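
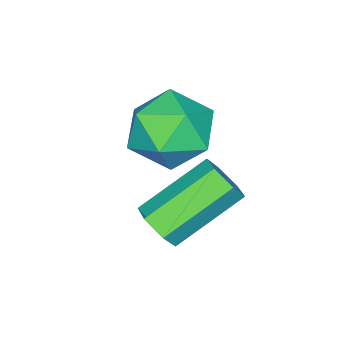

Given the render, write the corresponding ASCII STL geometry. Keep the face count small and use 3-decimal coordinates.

solid 
facet normal 0.745 -0.396 -0.536
outer loop
vertex 4.423 -2.258 2.102
vertex 4.087 -2.659 1.931
vertex 4.128 -2.192 1.643
endloop
endfacet
facet normal 0.395 0.910 -0.123
outer loop
vertex 4.423 -2.258 2.102
vertex 4.128 -2.192 1.643
vertex 3.149 -1.581 3.02
endloop
endfacet
facet normal 0.395 0.910 -0.123
outer loop
vertex 3.149 -1.581 3.02
vertex 4.128 -2.192 1.643
vertex 2.853 -1.515 2.56
endloop
endfacet
facet normal -0.745 0.397 0.536
outer loop
vertex 3.149 -1.581 3.02
vertex 2.853 -1.515 2.56
vertex 2.813 -1.981 2.849
endloop
endfacet
facet normal 0.745 -0.396 -0.537
outer loop
vertex 4.128 -2.192 1.643
vertex 4.087 -2.659 1.931
vertex 3.792 -2.592 1.472
endloop
endfacet
facet normal -0.267 0.560 -0.784
outer loop
vertex 4.128 -2.192 1.643
vertex 3.792 -2.592 1.472
vertex 2.853 -1.515 2.56
endloop
endfacet
facet normal -0.268 0.559 -0.785
outer loop
vertex 2.853 -1.515 2.56
vertex 3.792 -2.592 1.472
vertex 2.517 -1.915 2.39
endloop
endfacet
facet normal -0.744 0.397 0.537
outer loop
vertex 2.853 -1.515 2.56
vertex 2.517 -1.915 2.39
vertex 2.813 -1.981 2.849
endloop
endfacet
facet normal 0.745 -0.396 -0.537
outer loop
vertex 3.792 -2.592 1.472
vertex 4.087 -2.659 1.931
vertex 3.751 -3.059 1.76
endloop
endfacet
facet normal -0.663 -0.350 -0.662
outer loop
vertex 3.792 -2.592 1.472
vertex 3.751 -3.059 1.76
vertex 2.517 -1.915 2.39
endloop
endfacet
facet normal -0.663 -0.351 -0.661
outer loop
vertex 2.517 -1.915 2.39
vertex 3.751 -3.059 1.76
vertex 2.477 -2.382 2.678
endloop
endfacet
facet normal -0.745 0.395 0.537
outer loop
vertex 2.517 -1.915 2.39
vertex 2.477 -2.382 2.678
vertex 2.813 -1.981 2.849
endloop
endfacet
facet normal 0.745 -0.397 -0.536
outer loop
vertex 3.751 -3.059 1.76
vertex 4.087 -2.659 1.931
vertex 4.047 -3.125 2.22
endloop
endfacet
facet normal -0.395 -0.910 0.123
outer loop
vertex 3.751 -3.059 1.76
vertex 4.047 -3.125 2.22
vertex 2.477 -2.382 2.678
endloop
endfacet
facet normal -0.395 -0.910 0.123
outer loop
vertex 2.477 -2.382 2.678
vertex 4.047 -3.125 2.22
vertex 2.772 -2.448 3.137
endloop
endfacet
facet normal -0.745 0.396 0.536
outer loop
vertex 2.477 -2.382 2.678
vertex 2.772 -2.448 3.137
vertex 2.813 -1.981 2.849
endloop
endfacet
facet normal 0.744 -0.397 -0.537
outer loop
vertex 4.047 -3.125 2.22
vertex 4.087 -2.659 1.931
vertex 4.383 -2.725 2.39
endloop
endfacet
facet normal 0.268 -0.559 0.785
outer loop
vertex 4.047 -3.125 2.22
vertex 4.383 -2.725 2.39
vertex 2.772 -2.448 3.137
endloop
endfacet
facet normal 0.267 -0.560 0.784
outer loop
vertex 2.772 -2.448 3.137
vertex 4.383 -2.725 2.39
vertex 3.108 -2.048 3.308
endloop
endfacet
facet normal -0.745 0.396 0.537
outer loop
vertex 2.772 -2.448 3.137
vertex 3.108 -2.048 3.308
vertex 2.813 -1.981 2.849
endloop
endfacet
facet normal 0.745 -0.395 -0.537
outer loop
vertex 4.383 -2.725 2.39
vertex 4.087 -2.659 1.931
vertex 4.423 -2.258 2.102
endloop
endfacet
facet normal 0.663 0.351 0.661
outer loop
vertex 4.383 -2.725 2.39
vertex 4.423 -2.258 2.102
vertex 3.108 -2.048 3.308
endloop
endfacet
facet normal 0.663 0.350 0.662
outer loop
vertex 3.108 -2.048 3.308
vertex 4.423 -2.258 2.102
vertex 3.149 -1.581 3.02
endloop
endfacet
facet normal -0.745 0.396 0.537
outer loop
vertex 3.108 -2.048 3.308
vertex 3.149 -1.581 3.02
vertex 2.813 -1.981 2.849
endloop
endfacet
facet normal -0.949 0.247 -0.195
outer loop
vertex 1.556 -3.365 2.199
vertex 1.243 -4.149 2.732
vertex 1.381 -3.266 3.178
endloop
endfacet
facet normal -0.533 0.827 -0.179
outer loop
vertex 1.556 -3.365 2.199
vertex 1.381 -3.266 3.178
vertex 2.185 -2.836 2.768
endloop
endfacet
facet normal -0.020 0.743 -0.669
outer loop
vertex 1.556 -3.365 2.199
vertex 2.185 -2.836 2.768
vertex 2.543 -3.454 2.07
endloop
endfacet
facet normal -0.119 0.113 -0.986
outer loop
vertex 1.556 -3.365 2.199
vertex 2.543 -3.454 2.07
vertex 1.96 -4.265 2.047
endloop
endfacet
facet normal -0.694 -0.194 -0.693
outer loop
vertex 1.556 -3.365 2.199
vertex 1.96 -4.265 2.047
vertex 1.243 -4.149 2.732
endloop
endfacet
facet normal -0.222 0.858 0.464
outer loop
vertex 2.185 -2.836 2.768
vertex 1.381 -3.266 3.178
vertex 2.26 -3.295 3.653
endloop
endfacet
facet normal -0.896 -0.081 0.437
outer loop
vertex 1.381 -3.266 3.178
vertex 1.243 -4.149 2.732
vertex 1.677 -4.106 3.63
endloop
endfacet
facet normal -0.483 -0.794 -0.371
outer loop
vertex 1.243 -4.149 2.732
vertex 1.96 -4.265 2.047
vertex 2.035 -4.724 2.932
endloop
endfacet
facet normal 0.446 -0.297 -0.844
outer loop
vertex 1.96 -4.265 2.047
vertex 2.543 -3.454 2.07
vertex 2.839 -4.294 2.522
endloop
endfacet
facet normal 0.608 0.723 -0.328
outer loop
vertex 2.543 -3.454 2.07
vertex 2.185 -2.836 2.768
vertex 2.977 -3.411 2.968
endloop
endfacet
facet normal 0.119 -0.113 0.986
outer loop
vertex 2.664 -4.195 3.501
vertex 2.26 -3.295 3.653
vertex 1.677 -4.106 3.63
endloop
endfacet
facet normal 0.020 -0.743 0.669
outer loop
vertex 2.664 -4.195 3.501
vertex 1.677 -4.106 3.63
vertex 2.035 -4.724 2.932
endloop
endfacet
facet normal 0.533 -0.827 0.179
outer loop
vertex 2.664 -4.195 3.501
vertex 2.035 -4.724 2.932
vertex 2.839 -4.294 2.522
endloop
endfacet
facet normal 0.949 -0.247 0.195
outer loop
vertex 2.664 -4.195 3.501
vertex 2.839 -4.294 2.522
vertex 2.977 -3.411 2.968
endloop
endfacet
facet normal 0.694 0.194 0.693
outer loop
vertex 2.664 -4.195 3.501
vertex 2.977 -3.411 2.968
vertex 2.26 -3.295 3.653
endloop
endfacet
facet normal -0.446 0.297 0.844
outer loop
vertex 1.677 -4.106 3.63
vertex 2.26 -3.295 3.653
vertex 1.381 -3.266 3.178
endloop
endfacet
facet normal -0.608 -0.723 0.328
outer loop
vertex 2.035 -4.724 2.932
vertex 1.677 -4.106 3.63
vertex 1.243 -4.149 2.732
endloop
endfacet
facet normal 0.222 -0.858 -0.464
outer loop
vertex 2.839 -4.294 2.522
vertex 2.035 -4.724 2.932
vertex 1.96 -4.265 2.047
endloop
endfacet
facet normal 0.896 0.081 -0.437
outer loop
vertex 2.977 -3.411 2.968
vertex 2.839 -4.294 2.522
vertex 2.543 -3.454 2.07
endloop
endfacet
facet normal 0.483 0.794 0.371
outer loop
vertex 2.26 -3.295 3.653
vertex 2.977 -3.411 2.968
vertex 2.185 -2.836 2.768
endloop
endfacet

endsolid


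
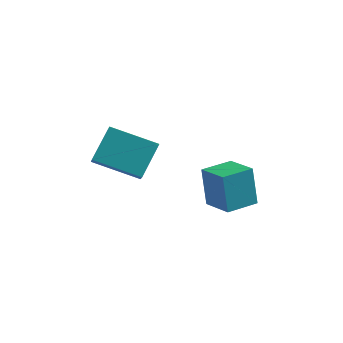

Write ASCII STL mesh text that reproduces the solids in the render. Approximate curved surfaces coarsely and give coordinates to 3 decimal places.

solid 
facet normal -0.944 -0.030 0.329
outer loop
vertex -0.707 2.567 -2.269
vertex -0.405 3.659 -1.301
vertex -0.952 3.205 -2.914
endloop
endfacet
facet normal -0.202 -0.734 -0.649
outer loop
vertex 0.785 3.261 -3.519
vertex -0.707 2.567 -2.269
vertex -0.952 3.205 -2.914
endloop
endfacet
facet normal -0.944 -0.030 0.329
outer loop
vertex -0.952 3.205 -2.914
vertex -0.405 3.659 -1.301
vertex -0.65 4.298 -1.946
endloop
endfacet
facet normal -0.261 0.679 -0.686
outer loop
vertex -0.65 4.298 -1.946
vertex 0.785 3.261 -3.519
vertex -0.952 3.205 -2.914
endloop
endfacet
facet normal 0.261 -0.680 0.686
outer loop
vertex -0.707 2.567 -2.269
vertex 1.332 3.715 -1.906
vertex -0.405 3.659 -1.301
endloop
endfacet
facet normal -0.203 -0.733 -0.649
outer loop
vertex 1.03 2.622 -2.874
vertex -0.707 2.567 -2.269
vertex 0.785 3.261 -3.519
endloop
endfacet
facet normal 0.260 -0.679 0.686
outer loop
vertex 1.03 2.622 -2.874
vertex 1.332 3.715 -1.906
vertex -0.707 2.567 -2.269
endloop
endfacet
facet normal 0.203 0.733 0.649
outer loop
vertex -0.405 3.659 -1.301
vertex 1.332 3.715 -1.906
vertex -0.65 4.298 -1.946
endloop
endfacet
facet normal -0.260 0.680 -0.686
outer loop
vertex 1.087 4.353 -2.551
vertex 0.785 3.261 -3.519
vertex -0.65 4.298 -1.946
endloop
endfacet
facet normal 0.203 0.734 0.649
outer loop
vertex -0.65 4.298 -1.946
vertex 1.332 3.715 -1.906
vertex 1.087 4.353 -2.551
endloop
endfacet
facet normal 0.944 0.030 -0.329
outer loop
vertex 1.087 4.353 -2.551
vertex 1.03 2.622 -2.874
vertex 0.785 3.261 -3.519
endloop
endfacet
facet normal 0.944 0.030 -0.329
outer loop
vertex 1.332 3.715 -1.906
vertex 1.03 2.622 -2.874
vertex 1.087 4.353 -2.551
endloop
endfacet
facet normal -0.732 0.610 -0.305
outer loop
vertex 2.733 4.03 -3.209
vertex 3.546 4.961 -3.299
vertex 3.017 3.64 -4.672
endloop
endfacet
facet normal -0.656 -0.751 0.073
outer loop
vertex 3.954 2.859 -4.281
vertex 2.733 4.03 -3.209
vertex 3.017 3.64 -4.672
endloop
endfacet
facet normal -0.731 0.610 -0.305
outer loop
vertex 3.017 3.64 -4.672
vertex 3.546 4.961 -3.299
vertex 3.831 4.571 -4.761
endloop
endfacet
facet normal 0.185 -0.253 -0.950
outer loop
vertex 3.831 4.571 -4.761
vertex 3.954 2.859 -4.281
vertex 3.017 3.64 -4.672
endloop
endfacet
facet normal -0.185 0.253 0.950
outer loop
vertex 2.733 4.03 -3.209
vertex 4.483 4.18 -2.908
vertex 3.546 4.961 -3.299
endloop
endfacet
facet normal -0.657 -0.751 0.072
outer loop
vertex 3.669 3.249 -2.819
vertex 2.733 4.03 -3.209
vertex 3.954 2.859 -4.281
endloop
endfacet
facet normal -0.185 0.253 0.950
outer loop
vertex 3.669 3.249 -2.819
vertex 4.483 4.18 -2.908
vertex 2.733 4.03 -3.209
endloop
endfacet
facet normal 0.656 0.751 -0.072
outer loop
vertex 3.546 4.961 -3.299
vertex 4.483 4.18 -2.908
vertex 3.831 4.571 -4.761
endloop
endfacet
facet normal 0.185 -0.253 -0.950
outer loop
vertex 4.767 3.79 -4.371
vertex 3.954 2.859 -4.281
vertex 3.831 4.571 -4.761
endloop
endfacet
facet normal 0.657 0.751 -0.073
outer loop
vertex 3.831 4.571 -4.761
vertex 4.483 4.18 -2.908
vertex 4.767 3.79 -4.371
endloop
endfacet
facet normal 0.732 -0.609 0.305
outer loop
vertex 4.767 3.79 -4.371
vertex 3.669 3.249 -2.819
vertex 3.954 2.859 -4.281
endloop
endfacet
facet normal 0.731 -0.610 0.305
outer loop
vertex 4.483 4.18 -2.908
vertex 3.669 3.249 -2.819
vertex 4.767 3.79 -4.371
endloop
endfacet

endsolid


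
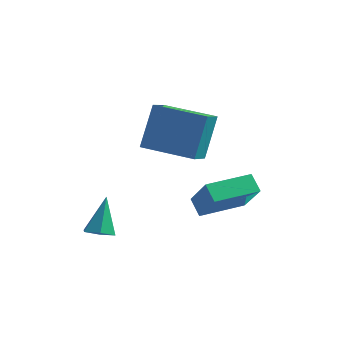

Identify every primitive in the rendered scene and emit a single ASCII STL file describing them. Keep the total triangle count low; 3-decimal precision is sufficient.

solid 
facet normal 0.068 -0.479 -0.875
outer loop
vertex -0.843 -3.474 -1.326
vertex -1.212 -3.987 -1.074
vertex -1.52 -3.466 -1.383
endloop
endfacet
facet normal 0.025 0.986 -0.164
outer loop
vertex -0.843 -3.474 -1.326
vertex -1.52 -3.466 -1.383
vertex -1.328 -3.173 0.414
endloop
endfacet
facet normal 0.069 -0.478 -0.875
outer loop
vertex -1.52 -3.466 -1.383
vertex -1.212 -3.987 -1.074
vertex -1.889 -3.979 -1.132
endloop
endfacet
facet normal -0.814 0.581 -0.008
outer loop
vertex -1.52 -3.466 -1.383
vertex -1.889 -3.979 -1.132
vertex -1.328 -3.173 0.414
endloop
endfacet
facet normal 0.069 -0.480 -0.875
outer loop
vertex -1.889 -3.979 -1.132
vertex -1.212 -3.987 -1.074
vertex -1.581 -4.5 -0.822
endloop
endfacet
facet normal -0.862 -0.247 0.442
outer loop
vertex -1.889 -3.979 -1.132
vertex -1.581 -4.5 -0.822
vertex -1.328 -3.173 0.414
endloop
endfacet
facet normal 0.068 -0.479 -0.875
outer loop
vertex -1.581 -4.5 -0.822
vertex -1.212 -3.987 -1.074
vertex -0.903 -4.508 -0.765
endloop
endfacet
facet normal -0.070 -0.673 0.737
outer loop
vertex -1.581 -4.5 -0.822
vertex -0.903 -4.508 -0.765
vertex -1.328 -3.173 0.414
endloop
endfacet
facet normal 0.069 -0.478 -0.876
outer loop
vertex -0.903 -4.508 -0.765
vertex -1.212 -3.987 -1.074
vertex -0.534 -3.995 -1.016
endloop
endfacet
facet normal 0.768 -0.268 0.581
outer loop
vertex -0.903 -4.508 -0.765
vertex -0.534 -3.995 -1.016
vertex -1.328 -3.173 0.414
endloop
endfacet
facet normal 0.069 -0.479 -0.875
outer loop
vertex -0.534 -3.995 -1.016
vertex -1.212 -3.987 -1.074
vertex -0.843 -3.474 -1.326
endloop
endfacet
facet normal 0.817 0.562 0.130
outer loop
vertex -0.534 -3.995 -1.016
vertex -0.843 -3.474 -1.326
vertex -1.328 -3.173 0.414
endloop
endfacet
facet normal -0.996 -0.054 0.065
outer loop
vertex -0.129 -1.629 4.926
vertex -0.229 -0.505 4.322
vertex -0.193 -2.593 3.14
endloop
endfacet
facet normal 0.078 -0.878 0.471
outer loop
vertex 1.989 -2.475 2.998
vertex -0.129 -1.629 4.926
vertex -0.193 -2.593 3.14
endloop
endfacet
facet normal -0.996 -0.054 0.065
outer loop
vertex -0.193 -2.593 3.14
vertex -0.229 -0.505 4.322
vertex -0.293 -1.469 2.537
endloop
endfacet
facet normal -0.032 -0.475 -0.880
outer loop
vertex -0.293 -1.469 2.537
vertex 1.989 -2.475 2.998
vertex -0.193 -2.593 3.14
endloop
endfacet
facet normal 0.032 0.475 0.879
outer loop
vertex -0.129 -1.629 4.926
vertex 1.953 -0.387 4.18
vertex -0.229 -0.505 4.322
endloop
endfacet
facet normal 0.078 -0.878 0.472
outer loop
vertex 2.053 -1.511 4.783
vertex -0.129 -1.629 4.926
vertex 1.989 -2.475 2.998
endloop
endfacet
facet normal 0.032 0.475 0.880
outer loop
vertex 2.053 -1.511 4.783
vertex 1.953 -0.387 4.18
vertex -0.129 -1.629 4.926
endloop
endfacet
facet normal -0.078 0.878 -0.472
outer loop
vertex -0.229 -0.505 4.322
vertex 1.953 -0.387 4.18
vertex -0.293 -1.469 2.537
endloop
endfacet
facet normal -0.032 -0.475 -0.879
outer loop
vertex 1.889 -1.351 2.394
vertex 1.989 -2.475 2.998
vertex -0.293 -1.469 2.537
endloop
endfacet
facet normal -0.078 0.878 -0.471
outer loop
vertex -0.293 -1.469 2.537
vertex 1.953 -0.387 4.18
vertex 1.889 -1.351 2.394
endloop
endfacet
facet normal 0.996 0.054 -0.065
outer loop
vertex 1.889 -1.351 2.394
vertex 2.053 -1.511 4.783
vertex 1.989 -2.475 2.998
endloop
endfacet
facet normal 0.996 0.054 -0.065
outer loop
vertex 1.953 -0.387 4.18
vertex 2.053 -1.511 4.783
vertex 1.889 -1.351 2.394
endloop
endfacet
facet normal -0.592 -0.806 0.000
outer loop
vertex 1.772 -1.008 0.718
vertex 0.816 -0.307 -0.779
vertex 2.341 -1.426 0.159
endloop
endfacet
facet normal 0.501 -0.367 0.784
outer loop
vertex 3.524 0.187 0.159
vertex 1.772 -1.008 0.718
vertex 2.341 -1.426 0.159
endloop
endfacet
facet normal -0.591 -0.806 -0.000
outer loop
vertex 2.341 -1.426 0.159
vertex 0.816 -0.307 -0.779
vertex 1.385 -0.724 -1.338
endloop
endfacet
facet normal 0.632 -0.464 -0.621
outer loop
vertex 1.385 -0.724 -1.338
vertex 3.524 0.187 0.159
vertex 2.341 -1.426 0.159
endloop
endfacet
facet normal -0.632 0.464 0.621
outer loop
vertex 1.772 -1.008 0.718
vertex 1.999 1.306 -0.779
vertex 0.816 -0.307 -0.779
endloop
endfacet
facet normal 0.501 -0.367 0.784
outer loop
vertex 2.955 0.604 0.718
vertex 1.772 -1.008 0.718
vertex 3.524 0.187 0.159
endloop
endfacet
facet normal -0.632 0.464 0.621
outer loop
vertex 2.955 0.604 0.718
vertex 1.999 1.306 -0.779
vertex 1.772 -1.008 0.718
endloop
endfacet
facet normal -0.501 0.367 -0.784
outer loop
vertex 0.816 -0.307 -0.779
vertex 1.999 1.306 -0.779
vertex 1.385 -0.724 -1.338
endloop
endfacet
facet normal 0.632 -0.464 -0.621
outer loop
vertex 2.568 0.888 -1.338
vertex 3.524 0.187 0.159
vertex 1.385 -0.724 -1.338
endloop
endfacet
facet normal -0.500 0.367 -0.784
outer loop
vertex 1.385 -0.724 -1.338
vertex 1.999 1.306 -0.779
vertex 2.568 0.888 -1.338
endloop
endfacet
facet normal 0.591 0.807 0.000
outer loop
vertex 2.568 0.888 -1.338
vertex 2.955 0.604 0.718
vertex 3.524 0.187 0.159
endloop
endfacet
facet normal 0.592 0.806 -0.000
outer loop
vertex 1.999 1.306 -0.779
vertex 2.955 0.604 0.718
vertex 2.568 0.888 -1.338
endloop
endfacet

endsolid


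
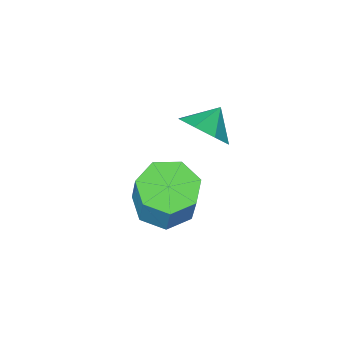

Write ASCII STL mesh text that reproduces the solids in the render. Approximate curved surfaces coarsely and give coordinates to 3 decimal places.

solid 
facet normal -0.166 -0.368 -0.915
outer loop
vertex 0.5 -0.246 -4.229
vertex -0.523 -0.337 -4.007
vertex -0.014 0.48 -4.428
endloop
endfacet
facet normal 0.809 0.480 -0.340
outer loop
vertex 0.5 -0.246 -4.229
vertex -0.014 0.48 -4.428
vertex 0.785 0.388 -2.655
endloop
endfacet
facet normal 0.809 0.480 -0.340
outer loop
vertex 0.785 0.388 -2.655
vertex -0.014 0.48 -4.428
vertex 0.271 1.114 -2.854
endloop
endfacet
facet normal 0.166 0.368 0.915
outer loop
vertex 0.785 0.388 -2.655
vertex 0.271 1.114 -2.854
vertex -0.237 0.297 -2.433
endloop
endfacet
facet normal -0.166 -0.368 -0.915
outer loop
vertex -0.014 0.48 -4.428
vertex -0.523 -0.337 -4.007
vertex -0.911 0.59 -4.31
endloop
endfacet
facet normal 0.063 0.922 -0.383
outer loop
vertex -0.014 0.48 -4.428
vertex -0.911 0.59 -4.31
vertex 0.271 1.114 -2.854
endloop
endfacet
facet normal 0.063 0.922 -0.383
outer loop
vertex 0.271 1.114 -2.854
vertex -0.911 0.59 -4.31
vertex -0.626 1.224 -2.736
endloop
endfacet
facet normal 0.166 0.368 0.915
outer loop
vertex 0.271 1.114 -2.854
vertex -0.626 1.224 -2.736
vertex -0.237 0.297 -2.433
endloop
endfacet
facet normal -0.166 -0.368 -0.915
outer loop
vertex -0.911 0.59 -4.31
vertex -0.523 -0.337 -4.007
vertex -1.515 0.003 -3.964
endloop
endfacet
facet normal -0.730 0.670 -0.138
outer loop
vertex -0.911 0.59 -4.31
vertex -1.515 0.003 -3.964
vertex -0.626 1.224 -2.736
endloop
endfacet
facet normal -0.730 0.669 -0.137
outer loop
vertex -0.626 1.224 -2.736
vertex -1.515 0.003 -3.964
vertex -1.23 0.636 -2.39
endloop
endfacet
facet normal 0.165 0.368 0.915
outer loop
vertex -0.626 1.224 -2.736
vertex -1.23 0.636 -2.39
vertex -0.237 0.297 -2.433
endloop
endfacet
facet normal -0.166 -0.368 -0.915
outer loop
vertex -1.515 0.003 -3.964
vertex -0.523 -0.337 -4.007
vertex -1.372 -0.841 -3.65
endloop
endfacet
facet normal -0.974 -0.086 0.211
outer loop
vertex -1.515 0.003 -3.964
vertex -1.372 -0.841 -3.65
vertex -1.23 0.636 -2.39
endloop
endfacet
facet normal -0.974 -0.087 0.211
outer loop
vertex -1.23 0.636 -2.39
vertex -1.372 -0.841 -3.65
vertex -1.087 -0.207 -2.076
endloop
endfacet
facet normal 0.166 0.369 0.915
outer loop
vertex -1.23 0.636 -2.39
vertex -1.087 -0.207 -2.076
vertex -0.237 0.297 -2.433
endloop
endfacet
facet normal -0.166 -0.369 -0.915
outer loop
vertex -1.372 -0.841 -3.65
vertex -0.523 -0.337 -4.007
vertex -0.589 -1.305 -3.605
endloop
endfacet
facet normal -0.484 -0.778 0.401
outer loop
vertex -1.372 -0.841 -3.65
vertex -0.589 -1.305 -3.605
vertex -1.087 -0.207 -2.076
endloop
endfacet
facet normal -0.484 -0.778 0.401
outer loop
vertex -1.087 -0.207 -2.076
vertex -0.589 -1.305 -3.605
vertex -0.304 -0.671 -2.031
endloop
endfacet
facet normal 0.166 0.368 0.915
outer loop
vertex -1.087 -0.207 -2.076
vertex -0.304 -0.671 -2.031
vertex -0.237 0.297 -2.433
endloop
endfacet
facet normal -0.165 -0.369 -0.915
outer loop
vertex -0.589 -1.305 -3.605
vertex -0.523 -0.337 -4.007
vertex 0.244 -1.04 -3.862
endloop
endfacet
facet normal 0.370 -0.883 0.289
outer loop
vertex -0.589 -1.305 -3.605
vertex 0.244 -1.04 -3.862
vertex -0.304 -0.671 -2.031
endloop
endfacet
facet normal 0.370 -0.883 0.289
outer loop
vertex -0.304 -0.671 -2.031
vertex 0.244 -1.04 -3.862
vertex 0.529 -0.406 -2.289
endloop
endfacet
facet normal 0.166 0.368 0.915
outer loop
vertex -0.304 -0.671 -2.031
vertex 0.529 -0.406 -2.289
vertex -0.237 0.297 -2.433
endloop
endfacet
facet normal -0.166 -0.369 -0.914
outer loop
vertex 0.244 -1.04 -3.862
vertex -0.523 -0.337 -4.007
vertex 0.5 -0.246 -4.229
endloop
endfacet
facet normal 0.945 -0.324 -0.041
outer loop
vertex 0.244 -1.04 -3.862
vertex 0.5 -0.246 -4.229
vertex 0.529 -0.406 -2.289
endloop
endfacet
facet normal 0.945 -0.324 -0.041
outer loop
vertex 0.529 -0.406 -2.289
vertex 0.5 -0.246 -4.229
vertex 0.785 0.388 -2.655
endloop
endfacet
facet normal 0.166 0.368 0.915
outer loop
vertex 0.529 -0.406 -2.289
vertex 0.785 0.388 -2.655
vertex -0.237 0.297 -2.433
endloop
endfacet
facet normal 0.765 0.191 -0.615
outer loop
vertex -0.796 0.843 0.749
vertex -1.33 0.587 0.006
vertex -1.164 1.402 0.465
endloop
endfacet
facet normal -0.196 0.338 0.920
outer loop
vertex -0.796 0.843 0.749
vertex -1.164 1.402 0.465
vertex -2.11 0.393 0.634
endloop
endfacet
facet normal 0.766 0.190 -0.615
outer loop
vertex -1.164 1.402 0.465
vertex -1.33 0.587 0.006
vertex -1.629 1.484 -0.089
endloop
endfacet
facet normal -0.557 0.615 0.558
outer loop
vertex -1.164 1.402 0.465
vertex -1.629 1.484 -0.089
vertex -2.11 0.393 0.634
endloop
endfacet
facet normal 0.765 0.190 -0.615
outer loop
vertex -1.629 1.484 -0.089
vertex -1.33 0.587 0.006
vertex -1.918 1.04 -0.586
endloop
endfacet
facet normal -0.883 0.458 0.104
outer loop
vertex -1.629 1.484 -0.089
vertex -1.918 1.04 -0.586
vertex -2.11 0.393 0.634
endloop
endfacet
facet normal 0.765 0.190 -0.615
outer loop
vertex -1.918 1.04 -0.586
vertex -1.33 0.587 0.006
vertex -1.863 0.33 -0.737
endloop
endfacet
facet normal -0.984 -0.039 -0.175
outer loop
vertex -1.918 1.04 -0.586
vertex -1.863 0.33 -0.737
vertex -2.11 0.393 0.634
endloop
endfacet
facet normal 0.766 0.189 -0.615
outer loop
vertex -1.863 0.33 -0.737
vertex -1.33 0.587 0.006
vertex -1.496 -0.229 -0.452
endloop
endfacet
facet normal -0.802 -0.586 -0.117
outer loop
vertex -1.863 0.33 -0.737
vertex -1.496 -0.229 -0.452
vertex -2.11 0.393 0.634
endloop
endfacet
facet normal 0.765 0.190 -0.615
outer loop
vertex -1.496 -0.229 -0.452
vertex -1.33 0.587 0.006
vertex -1.031 -0.31 0.101
endloop
endfacet
facet normal -0.441 -0.863 0.245
outer loop
vertex -1.496 -0.229 -0.452
vertex -1.031 -0.31 0.101
vertex -2.11 0.393 0.634
endloop
endfacet
facet normal 0.765 0.190 -0.615
outer loop
vertex -1.031 -0.31 0.101
vertex -1.33 0.587 0.006
vertex -0.741 0.134 0.599
endloop
endfacet
facet normal -0.116 -0.707 0.698
outer loop
vertex -1.031 -0.31 0.101
vertex -0.741 0.134 0.599
vertex -2.11 0.393 0.634
endloop
endfacet
facet normal 0.765 0.190 -0.615
outer loop
vertex -0.741 0.134 0.599
vertex -1.33 0.587 0.006
vertex -0.796 0.843 0.749
endloop
endfacet
facet normal -0.014 -0.208 0.978
outer loop
vertex -0.741 0.134 0.599
vertex -0.796 0.843 0.749
vertex -2.11 0.393 0.634
endloop
endfacet

endsolid


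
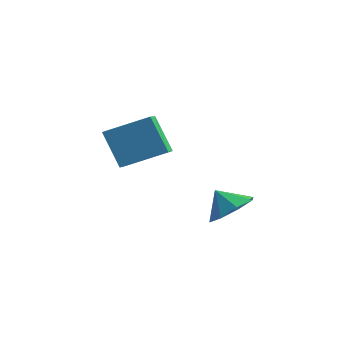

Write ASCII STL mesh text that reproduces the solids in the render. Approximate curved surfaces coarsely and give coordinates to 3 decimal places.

solid 
facet normal 0.653 -0.017 -0.758
outer loop
vertex 1.633 1.105 -2.951
vertex 0.92 0.962 -3.562
vertex 1.354 1.727 -3.205
endloop
endfacet
facet normal 0.065 0.402 0.913
outer loop
vertex 1.633 1.105 -2.951
vertex 1.354 1.727 -3.205
vertex 0.26 0.978 -2.798
endloop
endfacet
facet normal 0.653 -0.017 -0.758
outer loop
vertex 1.354 1.727 -3.205
vertex 0.92 0.962 -3.562
vertex 0.821 1.9 -3.668
endloop
endfacet
facet normal -0.284 0.744 0.605
outer loop
vertex 1.354 1.727 -3.205
vertex 0.821 1.9 -3.668
vertex 0.26 0.978 -2.798
endloop
endfacet
facet normal 0.654 -0.017 -0.757
outer loop
vertex 0.821 1.9 -3.668
vertex 0.92 0.962 -3.562
vertex 0.346 1.524 -4.07
endloop
endfacet
facet normal -0.717 0.657 0.233
outer loop
vertex 0.821 1.9 -3.668
vertex 0.346 1.524 -4.07
vertex 0.26 0.978 -2.798
endloop
endfacet
facet normal 0.653 -0.017 -0.757
outer loop
vertex 0.346 1.524 -4.07
vertex 0.92 0.962 -3.562
vertex 0.207 0.818 -4.174
endloop
endfacet
facet normal -0.981 0.191 0.016
outer loop
vertex 0.346 1.524 -4.07
vertex 0.207 0.818 -4.174
vertex 0.26 0.978 -2.798
endloop
endfacet
facet normal 0.653 -0.017 -0.757
outer loop
vertex 0.207 0.818 -4.174
vertex 0.92 0.962 -3.562
vertex 0.485 0.196 -3.92
endloop
endfacet
facet normal -0.922 -0.379 0.080
outer loop
vertex 0.207 0.818 -4.174
vertex 0.485 0.196 -3.92
vertex 0.26 0.978 -2.798
endloop
endfacet
facet normal 0.653 -0.017 -0.757
outer loop
vertex 0.485 0.196 -3.92
vertex 0.92 0.962 -3.562
vertex 1.018 0.023 -3.457
endloop
endfacet
facet normal -0.572 -0.722 0.389
outer loop
vertex 0.485 0.196 -3.92
vertex 1.018 0.023 -3.457
vertex 0.26 0.978 -2.798
endloop
endfacet
facet normal 0.653 -0.016 -0.757
outer loop
vertex 1.018 0.023 -3.457
vertex 0.92 0.962 -3.562
vertex 1.493 0.399 -3.055
endloop
endfacet
facet normal -0.140 -0.635 0.760
outer loop
vertex 1.018 0.023 -3.457
vertex 1.493 0.399 -3.055
vertex 0.26 0.978 -2.798
endloop
endfacet
facet normal 0.653 -0.018 -0.757
outer loop
vertex 1.493 0.399 -3.055
vertex 0.92 0.962 -3.562
vertex 1.633 1.105 -2.951
endloop
endfacet
facet normal 0.125 -0.169 0.978
outer loop
vertex 1.493 0.399 -3.055
vertex 1.633 1.105 -2.951
vertex 0.26 0.978 -2.798
endloop
endfacet
facet normal -0.551 0.210 0.807
outer loop
vertex -3.73 0.146 -0.634
vertex -2.355 1.074 0.064
vertex -4.135 1.152 -1.172
endloop
endfacet
facet normal -0.764 -0.515 -0.388
outer loop
vertex -3.225 0.806 -2.504
vertex -3.73 0.146 -0.634
vertex -4.135 1.152 -1.172
endloop
endfacet
facet normal -0.552 0.209 0.807
outer loop
vertex -4.135 1.152 -1.172
vertex -2.355 1.074 0.064
vertex -2.76 2.079 -0.473
endloop
endfacet
facet normal -0.334 0.831 -0.444
outer loop
vertex -2.76 2.079 -0.473
vertex -3.225 0.806 -2.504
vertex -4.135 1.152 -1.172
endloop
endfacet
facet normal 0.335 -0.831 0.445
outer loop
vertex -3.73 0.146 -0.634
vertex -1.445 0.728 -1.268
vertex -2.355 1.074 0.064
endloop
endfacet
facet normal -0.764 -0.515 -0.388
outer loop
vertex -2.82 -0.199 -1.967
vertex -3.73 0.146 -0.634
vertex -3.225 0.806 -2.504
endloop
endfacet
facet normal 0.335 -0.831 0.444
outer loop
vertex -2.82 -0.199 -1.967
vertex -1.445 0.728 -1.268
vertex -3.73 0.146 -0.634
endloop
endfacet
facet normal 0.764 0.515 0.388
outer loop
vertex -2.355 1.074 0.064
vertex -1.445 0.728 -1.268
vertex -2.76 2.079 -0.473
endloop
endfacet
facet normal -0.335 0.831 -0.444
outer loop
vertex -1.85 1.734 -1.806
vertex -3.225 0.806 -2.504
vertex -2.76 2.079 -0.473
endloop
endfacet
facet normal 0.764 0.515 0.388
outer loop
vertex -2.76 2.079 -0.473
vertex -1.445 0.728 -1.268
vertex -1.85 1.734 -1.806
endloop
endfacet
facet normal 0.551 -0.209 -0.808
outer loop
vertex -1.85 1.734 -1.806
vertex -2.82 -0.199 -1.967
vertex -3.225 0.806 -2.504
endloop
endfacet
facet normal 0.552 -0.210 -0.807
outer loop
vertex -1.445 0.728 -1.268
vertex -2.82 -0.199 -1.967
vertex -1.85 1.734 -1.806
endloop
endfacet

endsolid


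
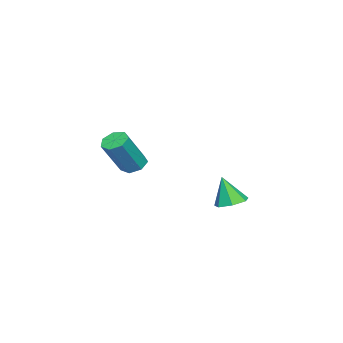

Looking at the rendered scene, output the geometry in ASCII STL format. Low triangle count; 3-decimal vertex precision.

solid 
facet normal 0.042 0.316 -0.948
outer loop
vertex 1.351 3.033 0.593
vertex 0.632 2.757 0.469
vertex 0.845 3.466 0.715
endloop
endfacet
facet normal 0.583 0.500 0.641
outer loop
vertex 1.351 3.033 0.593
vertex 0.845 3.466 0.715
vertex 0.568 2.283 1.891
endloop
endfacet
facet normal 0.043 0.316 -0.948
outer loop
vertex 0.845 3.466 0.715
vertex 0.632 2.757 0.469
vertex 0.178 3.365 0.651
endloop
endfacet
facet normal -0.173 0.714 0.678
outer loop
vertex 0.845 3.466 0.715
vertex 0.178 3.365 0.651
vertex 0.568 2.283 1.891
endloop
endfacet
facet normal 0.043 0.316 -0.948
outer loop
vertex 0.178 3.365 0.651
vertex 0.632 2.757 0.469
vertex -0.146 2.806 0.45
endloop
endfacet
facet normal -0.812 0.288 0.507
outer loop
vertex 0.178 3.365 0.651
vertex -0.146 2.806 0.45
vertex 0.568 2.283 1.891
endloop
endfacet
facet normal 0.043 0.315 -0.948
outer loop
vertex -0.146 2.806 0.45
vertex 0.632 2.757 0.469
vertex 0.115 2.21 0.264
endloop
endfacet
facet normal -0.853 -0.454 0.258
outer loop
vertex -0.146 2.806 0.45
vertex 0.115 2.21 0.264
vertex 0.568 2.283 1.891
endloop
endfacet
facet normal 0.042 0.315 -0.948
outer loop
vertex 0.115 2.21 0.264
vertex 0.632 2.757 0.469
vertex 0.766 2.026 0.232
endloop
endfacet
facet normal -0.265 -0.957 0.117
outer loop
vertex 0.115 2.21 0.264
vertex 0.766 2.026 0.232
vertex 0.568 2.283 1.891
endloop
endfacet
facet normal 0.042 0.315 -0.948
outer loop
vertex 0.766 2.026 0.232
vertex 0.632 2.757 0.469
vertex 1.316 2.392 0.378
endloop
endfacet
facet normal 0.508 -0.840 0.191
outer loop
vertex 0.766 2.026 0.232
vertex 1.316 2.392 0.378
vertex 0.568 2.283 1.891
endloop
endfacet
facet normal 0.042 0.316 -0.948
outer loop
vertex 1.316 2.392 0.378
vertex 0.632 2.757 0.469
vertex 1.351 3.033 0.593
endloop
endfacet
facet normal 0.885 -0.191 0.424
outer loop
vertex 1.316 2.392 0.378
vertex 1.351 3.033 0.593
vertex 0.568 2.283 1.891
endloop
endfacet
facet normal -0.515 0.236 -0.824
outer loop
vertex -1.384 -2.759 0.831
vertex -1.978 -2.759 1.202
vertex -1.539 -2.227 1.08
endloop
endfacet
facet normal 0.819 0.421 -0.390
outer loop
vertex -1.384 -2.759 0.831
vertex -1.539 -2.227 1.08
vertex -0.288 -3.261 2.587
endloop
endfacet
facet normal 0.819 0.421 -0.390
outer loop
vertex -0.288 -3.261 2.587
vertex -1.539 -2.227 1.08
vertex -0.443 -2.729 2.836
endloop
endfacet
facet normal 0.515 -0.236 0.824
outer loop
vertex -0.288 -3.261 2.587
vertex -0.443 -2.729 2.836
vertex -0.882 -3.261 2.958
endloop
endfacet
facet normal -0.515 0.236 -0.824
outer loop
vertex -1.539 -2.227 1.08
vertex -1.978 -2.759 1.202
vertex -2.025 -2.096 1.421
endloop
endfacet
facet normal 0.310 0.948 0.078
outer loop
vertex -1.539 -2.227 1.08
vertex -2.025 -2.096 1.421
vertex -0.443 -2.729 2.836
endloop
endfacet
facet normal 0.310 0.948 0.078
outer loop
vertex -0.443 -2.729 2.836
vertex -2.025 -2.096 1.421
vertex -0.929 -2.598 3.177
endloop
endfacet
facet normal 0.515 -0.236 0.824
outer loop
vertex -0.443 -2.729 2.836
vertex -0.929 -2.598 3.177
vertex -0.882 -3.261 2.958
endloop
endfacet
facet normal -0.515 0.236 -0.824
outer loop
vertex -2.025 -2.096 1.421
vertex -1.978 -2.759 1.202
vertex -2.475 -2.464 1.597
endloop
endfacet
facet normal -0.431 0.760 0.486
outer loop
vertex -2.025 -2.096 1.421
vertex -2.475 -2.464 1.597
vertex -0.929 -2.598 3.177
endloop
endfacet
facet normal -0.431 0.760 0.486
outer loop
vertex -0.929 -2.598 3.177
vertex -2.475 -2.464 1.597
vertex -1.379 -2.966 3.353
endloop
endfacet
facet normal 0.515 -0.236 0.824
outer loop
vertex -0.929 -2.598 3.177
vertex -1.379 -2.966 3.353
vertex -0.882 -3.261 2.958
endloop
endfacet
facet normal -0.515 0.237 -0.824
outer loop
vertex -2.475 -2.464 1.597
vertex -1.978 -2.759 1.202
vertex -2.551 -3.054 1.475
endloop
endfacet
facet normal -0.848 -0.000 0.529
outer loop
vertex -2.475 -2.464 1.597
vertex -2.551 -3.054 1.475
vertex -1.379 -2.966 3.353
endloop
endfacet
facet normal -0.848 -0.000 0.529
outer loop
vertex -1.379 -2.966 3.353
vertex -2.551 -3.054 1.475
vertex -1.455 -3.556 3.231
endloop
endfacet
facet normal 0.515 -0.237 0.824
outer loop
vertex -1.379 -2.966 3.353
vertex -1.455 -3.556 3.231
vertex -0.882 -3.261 2.958
endloop
endfacet
facet normal -0.514 0.235 -0.825
outer loop
vertex -2.551 -3.054 1.475
vertex -1.978 -2.759 1.202
vertex -2.195 -3.422 1.148
endloop
endfacet
facet normal -0.626 -0.760 0.174
outer loop
vertex -2.551 -3.054 1.475
vertex -2.195 -3.422 1.148
vertex -1.455 -3.556 3.231
endloop
endfacet
facet normal -0.626 -0.760 0.174
outer loop
vertex -1.455 -3.556 3.231
vertex -2.195 -3.422 1.148
vertex -1.099 -3.924 2.904
endloop
endfacet
facet normal 0.514 -0.235 0.825
outer loop
vertex -1.455 -3.556 3.231
vertex -1.099 -3.924 2.904
vertex -0.882 -3.261 2.958
endloop
endfacet
facet normal -0.515 0.236 -0.824
outer loop
vertex -2.195 -3.422 1.148
vertex -1.978 -2.759 1.202
vertex -1.676 -3.291 0.861
endloop
endfacet
facet normal 0.066 -0.948 -0.312
outer loop
vertex -2.195 -3.422 1.148
vertex -1.676 -3.291 0.861
vertex -1.099 -3.924 2.904
endloop
endfacet
facet normal 0.066 -0.948 -0.312
outer loop
vertex -1.099 -3.924 2.904
vertex -1.676 -3.291 0.861
vertex -0.58 -3.793 2.617
endloop
endfacet
facet normal 0.515 -0.236 0.824
outer loop
vertex -1.099 -3.924 2.904
vertex -0.58 -3.793 2.617
vertex -0.882 -3.261 2.958
endloop
endfacet
facet normal -0.515 0.236 -0.824
outer loop
vertex -1.676 -3.291 0.861
vertex -1.978 -2.759 1.202
vertex -1.384 -2.759 0.831
endloop
endfacet
facet normal 0.710 -0.422 -0.564
outer loop
vertex -1.676 -3.291 0.861
vertex -1.384 -2.759 0.831
vertex -0.58 -3.793 2.617
endloop
endfacet
facet normal 0.710 -0.422 -0.564
outer loop
vertex -0.58 -3.793 2.617
vertex -1.384 -2.759 0.831
vertex -0.288 -3.261 2.587
endloop
endfacet
facet normal 0.515 -0.236 0.824
outer loop
vertex -0.58 -3.793 2.617
vertex -0.288 -3.261 2.587
vertex -0.882 -3.261 2.958
endloop
endfacet

endsolid


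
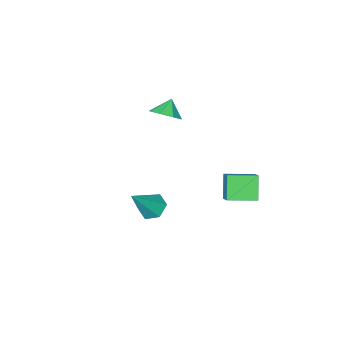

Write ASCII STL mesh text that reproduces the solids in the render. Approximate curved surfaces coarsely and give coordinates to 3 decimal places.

solid 
facet normal -0.645 -0.026 -0.764
outer loop
vertex 2.968 -0.346 -0.21
vertex 2.508 0.282 0.157
vertex 3.145 0.477 -0.387
endloop
endfacet
facet normal 0.905 -0.266 -0.331
outer loop
vertex 2.968 -0.346 -0.21
vertex 3.145 0.477 -0.387
vertex 3.912 0.338 1.823
endloop
endfacet
facet normal -0.644 -0.027 -0.764
outer loop
vertex 3.145 0.477 -0.387
vertex 2.508 0.282 0.157
vertex 2.685 1.105 -0.021
endloop
endfacet
facet normal 0.726 0.655 -0.211
outer loop
vertex 3.145 0.477 -0.387
vertex 2.685 1.105 -0.021
vertex 3.912 0.338 1.823
endloop
endfacet
facet normal -0.644 -0.027 -0.764
outer loop
vertex 2.685 1.105 -0.021
vertex 2.508 0.282 0.157
vertex 2.048 0.909 0.523
endloop
endfacet
facet normal 0.028 0.929 0.368
outer loop
vertex 2.685 1.105 -0.021
vertex 2.048 0.909 0.523
vertex 3.912 0.338 1.823
endloop
endfacet
facet normal -0.644 -0.026 -0.765
outer loop
vertex 2.048 0.909 0.523
vertex 2.508 0.282 0.157
vertex 1.871 0.087 0.7
endloop
endfacet
facet normal -0.489 0.283 0.825
outer loop
vertex 2.048 0.909 0.523
vertex 1.871 0.087 0.7
vertex 3.912 0.338 1.823
endloop
endfacet
facet normal -0.644 -0.026 -0.765
outer loop
vertex 1.871 0.087 0.7
vertex 2.508 0.282 0.157
vertex 2.331 -0.541 0.334
endloop
endfacet
facet normal -0.310 -0.638 0.705
outer loop
vertex 1.871 0.087 0.7
vertex 2.331 -0.541 0.334
vertex 3.912 0.338 1.823
endloop
endfacet
facet normal -0.645 -0.026 -0.764
outer loop
vertex 2.331 -0.541 0.334
vertex 2.508 0.282 0.157
vertex 2.968 -0.346 -0.21
endloop
endfacet
facet normal 0.388 -0.913 0.127
outer loop
vertex 2.331 -0.541 0.334
vertex 2.968 -0.346 -0.21
vertex 3.912 0.338 1.823
endloop
endfacet
facet normal -0.836 0.543 -0.087
outer loop
vertex -4.516 0.508 -0.782
vertex -3.897 1.252 -2.093
vertex -5.052 -0.444 -1.575
endloop
endfacet
facet normal -0.380 -0.456 0.805
outer loop
vertex -3.623 -1.372 -1.427
vertex -4.516 0.508 -0.782
vertex -5.052 -0.444 -1.575
endloop
endfacet
facet normal -0.836 0.542 -0.087
outer loop
vertex -5.052 -0.444 -1.575
vertex -3.897 1.252 -2.093
vertex -4.432 0.3 -2.887
endloop
endfacet
facet normal -0.397 -0.705 -0.587
outer loop
vertex -4.432 0.3 -2.887
vertex -3.623 -1.372 -1.427
vertex -5.052 -0.444 -1.575
endloop
endfacet
facet normal 0.397 0.705 0.588
outer loop
vertex -4.516 0.508 -0.782
vertex -2.468 0.324 -1.945
vertex -3.897 1.252 -2.093
endloop
endfacet
facet normal -0.381 -0.457 0.804
outer loop
vertex -3.088 -0.42 -0.633
vertex -4.516 0.508 -0.782
vertex -3.623 -1.372 -1.427
endloop
endfacet
facet normal 0.397 0.705 0.587
outer loop
vertex -3.088 -0.42 -0.633
vertex -2.468 0.324 -1.945
vertex -4.516 0.508 -0.782
endloop
endfacet
facet normal 0.380 0.457 -0.804
outer loop
vertex -3.897 1.252 -2.093
vertex -2.468 0.324 -1.945
vertex -4.432 0.3 -2.887
endloop
endfacet
facet normal -0.397 -0.705 -0.588
outer loop
vertex -3.004 -0.628 -2.738
vertex -3.623 -1.372 -1.427
vertex -4.432 0.3 -2.887
endloop
endfacet
facet normal 0.380 0.456 -0.805
outer loop
vertex -4.432 0.3 -2.887
vertex -2.468 0.324 -1.945
vertex -3.004 -0.628 -2.738
endloop
endfacet
facet normal 0.836 -0.542 0.087
outer loop
vertex -3.004 -0.628 -2.738
vertex -3.088 -0.42 -0.633
vertex -3.623 -1.372 -1.427
endloop
endfacet
facet normal 0.835 -0.543 0.087
outer loop
vertex -2.468 0.324 -1.945
vertex -3.088 -0.42 -0.633
vertex -3.004 -0.628 -2.738
endloop
endfacet
facet normal 0.595 0.277 -0.754
outer loop
vertex -0.821 -3.381 3.743
vertex -1.457 -3.745 3.107
vertex -1.326 -2.881 3.528
endloop
endfacet
facet normal -0.037 0.363 0.931
outer loop
vertex -0.821 -3.381 3.743
vertex -1.326 -2.881 3.528
vertex -2.123 -4.055 3.953
endloop
endfacet
facet normal 0.595 0.277 -0.754
outer loop
vertex -1.326 -2.881 3.528
vertex -1.457 -3.745 3.107
vertex -1.908 -2.887 3.067
endloop
endfacet
facet normal -0.511 0.577 0.637
outer loop
vertex -1.326 -2.881 3.528
vertex -1.908 -2.887 3.067
vertex -2.123 -4.055 3.953
endloop
endfacet
facet normal 0.594 0.277 -0.755
outer loop
vertex -1.908 -2.887 3.067
vertex -1.457 -3.745 3.107
vertex -2.226 -3.396 2.63
endloop
endfacet
facet normal -0.903 0.353 0.246
outer loop
vertex -1.908 -2.887 3.067
vertex -2.226 -3.396 2.63
vertex -2.123 -4.055 3.953
endloop
endfacet
facet normal 0.594 0.278 -0.755
outer loop
vertex -2.226 -3.396 2.63
vertex -1.457 -3.745 3.107
vertex -2.093 -4.109 2.472
endloop
endfacet
facet normal -0.983 -0.180 -0.013
outer loop
vertex -2.226 -3.396 2.63
vertex -2.093 -4.109 2.472
vertex -2.123 -4.055 3.953
endloop
endfacet
facet normal 0.595 0.277 -0.755
outer loop
vertex -2.093 -4.109 2.472
vertex -1.457 -3.745 3.107
vertex -1.588 -4.609 2.687
endloop
endfacet
facet normal -0.706 -0.708 0.012
outer loop
vertex -2.093 -4.109 2.472
vertex -1.588 -4.609 2.687
vertex -2.123 -4.055 3.953
endloop
endfacet
facet normal 0.595 0.277 -0.755
outer loop
vertex -1.588 -4.609 2.687
vertex -1.457 -3.745 3.107
vertex -1.006 -4.603 3.148
endloop
endfacet
facet normal -0.233 -0.923 0.306
outer loop
vertex -1.588 -4.609 2.687
vertex -1.006 -4.603 3.148
vertex -2.123 -4.055 3.953
endloop
endfacet
facet normal 0.595 0.277 -0.755
outer loop
vertex -1.006 -4.603 3.148
vertex -1.457 -3.745 3.107
vertex -0.688 -4.094 3.585
endloop
endfacet
facet normal 0.160 -0.699 0.697
outer loop
vertex -1.006 -4.603 3.148
vertex -0.688 -4.094 3.585
vertex -2.123 -4.055 3.953
endloop
endfacet
facet normal 0.595 0.278 -0.754
outer loop
vertex -0.688 -4.094 3.585
vertex -1.457 -3.745 3.107
vertex -0.821 -3.381 3.743
endloop
endfacet
facet normal 0.241 -0.167 0.956
outer loop
vertex -0.688 -4.094 3.585
vertex -0.821 -3.381 3.743
vertex -2.123 -4.055 3.953
endloop
endfacet

endsolid


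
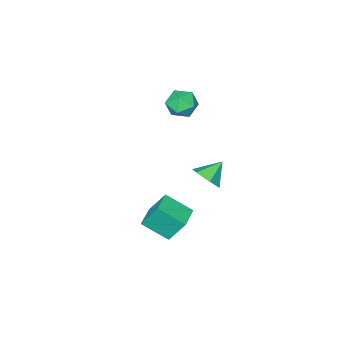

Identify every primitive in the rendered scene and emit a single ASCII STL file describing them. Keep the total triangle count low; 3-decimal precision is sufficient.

solid 
facet normal -0.095 0.589 0.802
outer loop
vertex 1.106 -0.735 2.883
vertex 0.644 -1.356 3.284
vertex 1.512 -1.334 3.371
endloop
endfacet
facet normal 0.516 0.723 0.459
outer loop
vertex 1.106 -0.735 2.883
vertex 1.512 -1.334 3.371
vertex 1.853 -1.091 2.605
endloop
endfacet
facet normal 0.356 0.911 -0.210
outer loop
vertex 1.106 -0.735 2.883
vertex 1.853 -1.091 2.605
vertex 1.195 -0.963 2.045
endloop
endfacet
facet normal -0.354 0.892 -0.280
outer loop
vertex 1.106 -0.735 2.883
vertex 1.195 -0.963 2.045
vertex 0.448 -1.127 2.465
endloop
endfacet
facet normal -0.632 0.693 0.345
outer loop
vertex 1.106 -0.735 2.883
vertex 0.448 -1.127 2.465
vertex 0.644 -1.356 3.284
endloop
endfacet
facet normal 0.893 0.118 0.435
outer loop
vertex 1.853 -1.091 2.605
vertex 1.512 -1.334 3.371
vertex 1.852 -1.933 2.835
endloop
endfacet
facet normal -0.097 -0.099 0.990
outer loop
vertex 1.512 -1.334 3.371
vertex 0.644 -1.356 3.284
vertex 1.105 -2.097 3.255
endloop
endfacet
facet normal -0.966 0.070 0.251
outer loop
vertex 0.644 -1.356 3.284
vertex 0.448 -1.127 2.465
vertex 0.447 -1.969 2.695
endloop
endfacet
facet normal -0.515 0.391 -0.763
outer loop
vertex 0.448 -1.127 2.465
vertex 1.195 -0.963 2.045
vertex 0.788 -1.726 1.929
endloop
endfacet
facet normal 0.634 0.420 -0.649
outer loop
vertex 1.195 -0.963 2.045
vertex 1.853 -1.091 2.605
vertex 1.656 -1.704 2.016
endloop
endfacet
facet normal 0.354 -0.892 0.280
outer loop
vertex 1.194 -2.325 2.417
vertex 1.852 -1.933 2.835
vertex 1.105 -2.097 3.255
endloop
endfacet
facet normal -0.356 -0.911 0.210
outer loop
vertex 1.194 -2.325 2.417
vertex 1.105 -2.097 3.255
vertex 0.447 -1.969 2.695
endloop
endfacet
facet normal -0.516 -0.723 -0.459
outer loop
vertex 1.194 -2.325 2.417
vertex 0.447 -1.969 2.695
vertex 0.788 -1.726 1.929
endloop
endfacet
facet normal 0.095 -0.589 -0.802
outer loop
vertex 1.194 -2.325 2.417
vertex 0.788 -1.726 1.929
vertex 1.656 -1.704 2.016
endloop
endfacet
facet normal 0.632 -0.693 -0.345
outer loop
vertex 1.194 -2.325 2.417
vertex 1.656 -1.704 2.016
vertex 1.852 -1.933 2.835
endloop
endfacet
facet normal 0.515 -0.391 0.763
outer loop
vertex 1.105 -2.097 3.255
vertex 1.852 -1.933 2.835
vertex 1.512 -1.334 3.371
endloop
endfacet
facet normal -0.634 -0.420 0.649
outer loop
vertex 0.447 -1.969 2.695
vertex 1.105 -2.097 3.255
vertex 0.644 -1.356 3.284
endloop
endfacet
facet normal -0.893 -0.118 -0.435
outer loop
vertex 0.788 -1.726 1.929
vertex 0.447 -1.969 2.695
vertex 0.448 -1.127 2.465
endloop
endfacet
facet normal 0.097 0.099 -0.990
outer loop
vertex 1.656 -1.704 2.016
vertex 0.788 -1.726 1.929
vertex 1.195 -0.963 2.045
endloop
endfacet
facet normal 0.966 -0.070 -0.251
outer loop
vertex 1.852 -1.933 2.835
vertex 1.656 -1.704 2.016
vertex 1.853 -1.091 2.605
endloop
endfacet
facet normal 0.790 -0.082 -0.608
outer loop
vertex 2.194 0.574 -0.515
vertex 1.702 0.699 -1.171
vertex 2.061 1.344 -0.792
endloop
endfacet
facet normal 0.110 0.353 0.929
outer loop
vertex 2.194 0.574 -0.515
vertex 2.061 1.344 -0.792
vertex 0.738 0.801 -0.429
endloop
endfacet
facet normal 0.790 -0.083 -0.607
outer loop
vertex 2.061 1.344 -0.792
vertex 1.702 0.699 -1.171
vertex 1.569 1.47 -1.449
endloop
endfacet
facet normal -0.264 0.891 0.369
outer loop
vertex 2.061 1.344 -0.792
vertex 1.569 1.47 -1.449
vertex 0.738 0.801 -0.429
endloop
endfacet
facet normal 0.789 -0.083 -0.609
outer loop
vertex 1.569 1.47 -1.449
vertex 1.702 0.699 -1.171
vertex 1.209 0.825 -1.827
endloop
endfacet
facet normal -0.775 0.580 -0.251
outer loop
vertex 1.569 1.47 -1.449
vertex 1.209 0.825 -1.827
vertex 0.738 0.801 -0.429
endloop
endfacet
facet normal 0.789 -0.083 -0.609
outer loop
vertex 1.209 0.825 -1.827
vertex 1.702 0.699 -1.171
vertex 1.342 0.054 -1.55
endloop
endfacet
facet normal -0.911 -0.269 -0.312
outer loop
vertex 1.209 0.825 -1.827
vertex 1.342 0.054 -1.55
vertex 0.738 0.801 -0.429
endloop
endfacet
facet normal 0.790 -0.084 -0.608
outer loop
vertex 1.342 0.054 -1.55
vertex 1.702 0.699 -1.171
vertex 1.834 -0.072 -0.893
endloop
endfacet
facet normal -0.537 -0.806 0.248
outer loop
vertex 1.342 0.054 -1.55
vertex 1.834 -0.072 -0.893
vertex 0.738 0.801 -0.429
endloop
endfacet
facet normal 0.789 -0.084 -0.608
outer loop
vertex 1.834 -0.072 -0.893
vertex 1.702 0.699 -1.171
vertex 2.194 0.574 -0.515
endloop
endfacet
facet normal -0.026 -0.494 0.869
outer loop
vertex 1.834 -0.072 -0.893
vertex 2.194 0.574 -0.515
vertex 0.738 0.801 -0.429
endloop
endfacet
facet normal -0.862 -0.507 -0.001
outer loop
vertex 3.556 -1.213 -3.603
vertex 3.142 -0.512 -2.284
vertex 2.871 -0.046 -4.438
endloop
endfacet
facet normal 0.267 -0.452 -0.851
outer loop
vertex 3.958 0.592 -4.436
vertex 3.556 -1.213 -3.603
vertex 2.871 -0.046 -4.438
endloop
endfacet
facet normal -0.862 -0.506 -0.001
outer loop
vertex 2.871 -0.046 -4.438
vertex 3.142 -0.512 -2.284
vertex 2.458 0.655 -3.118
endloop
endfacet
facet normal -0.430 0.735 -0.525
outer loop
vertex 2.458 0.655 -3.118
vertex 3.958 0.592 -4.436
vertex 2.871 -0.046 -4.438
endloop
endfacet
facet normal 0.430 -0.734 0.525
outer loop
vertex 3.556 -1.213 -3.603
vertex 4.229 0.126 -2.282
vertex 3.142 -0.512 -2.284
endloop
endfacet
facet normal 0.266 -0.452 -0.851
outer loop
vertex 4.642 -0.575 -3.602
vertex 3.556 -1.213 -3.603
vertex 3.958 0.592 -4.436
endloop
endfacet
facet normal 0.431 -0.734 0.525
outer loop
vertex 4.642 -0.575 -3.602
vertex 4.229 0.126 -2.282
vertex 3.556 -1.213 -3.603
endloop
endfacet
facet normal -0.267 0.452 0.851
outer loop
vertex 3.142 -0.512 -2.284
vertex 4.229 0.126 -2.282
vertex 2.458 0.655 -3.118
endloop
endfacet
facet normal -0.431 0.734 -0.525
outer loop
vertex 3.544 1.293 -3.117
vertex 3.958 0.592 -4.436
vertex 2.458 0.655 -3.118
endloop
endfacet
facet normal -0.267 0.452 0.851
outer loop
vertex 2.458 0.655 -3.118
vertex 4.229 0.126 -2.282
vertex 3.544 1.293 -3.117
endloop
endfacet
facet normal 0.862 0.506 0.001
outer loop
vertex 3.544 1.293 -3.117
vertex 4.642 -0.575 -3.602
vertex 3.958 0.592 -4.436
endloop
endfacet
facet normal 0.862 0.507 0.001
outer loop
vertex 4.229 0.126 -2.282
vertex 4.642 -0.575 -3.602
vertex 3.544 1.293 -3.117
endloop
endfacet

endsolid


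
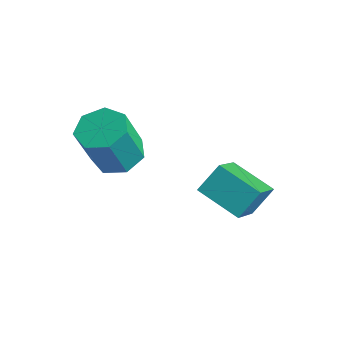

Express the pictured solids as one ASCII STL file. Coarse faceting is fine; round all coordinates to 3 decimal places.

solid 
facet normal -0.066 0.390 -0.918
outer loop
vertex 0.054 -1.735 -3.184
vertex -0.566 -1.519 -3.048
vertex 0.017 -1.202 -2.955
endloop
endfacet
facet normal 0.996 0.084 -0.035
outer loop
vertex 0.054 -1.735 -3.184
vertex 0.017 -1.202 -2.955
vertex 0.145 -2.277 -1.907
endloop
endfacet
facet normal 0.996 0.084 -0.035
outer loop
vertex 0.145 -2.277 -1.907
vertex 0.017 -1.202 -2.955
vertex 0.108 -1.744 -1.678
endloop
endfacet
facet normal 0.064 -0.390 0.919
outer loop
vertex 0.145 -2.277 -1.907
vertex 0.108 -1.744 -1.678
vertex -0.474 -2.061 -1.772
endloop
endfacet
facet normal -0.065 0.390 -0.919
outer loop
vertex 0.017 -1.202 -2.955
vertex -0.566 -1.519 -3.048
vertex -0.459 -0.907 -2.796
endloop
endfacet
facet normal 0.572 0.769 0.286
outer loop
vertex 0.017 -1.202 -2.955
vertex -0.459 -0.907 -2.796
vertex 0.108 -1.744 -1.678
endloop
endfacet
facet normal 0.572 0.769 0.286
outer loop
vertex 0.108 -1.744 -1.678
vertex -0.459 -0.907 -2.796
vertex -0.368 -1.449 -1.52
endloop
endfacet
facet normal 0.064 -0.389 0.919
outer loop
vertex 0.108 -1.744 -1.678
vertex -0.368 -1.449 -1.52
vertex -0.474 -2.061 -1.772
endloop
endfacet
facet normal -0.066 0.390 -0.919
outer loop
vertex -0.459 -0.907 -2.796
vertex -0.566 -1.519 -3.048
vertex -1.015 -1.074 -2.827
endloop
endfacet
facet normal -0.285 0.875 0.392
outer loop
vertex -0.459 -0.907 -2.796
vertex -1.015 -1.074 -2.827
vertex -0.368 -1.449 -1.52
endloop
endfacet
facet normal -0.285 0.875 0.392
outer loop
vertex -0.368 -1.449 -1.52
vertex -1.015 -1.074 -2.827
vertex -0.924 -1.616 -1.551
endloop
endfacet
facet normal 0.066 -0.390 0.919
outer loop
vertex -0.368 -1.449 -1.52
vertex -0.924 -1.616 -1.551
vertex -0.474 -2.061 -1.772
endloop
endfacet
facet normal -0.065 0.390 -0.918
outer loop
vertex -1.015 -1.074 -2.827
vertex -0.566 -1.519 -3.048
vertex -1.233 -1.576 -3.025
endloop
endfacet
facet normal -0.925 0.322 0.203
outer loop
vertex -1.015 -1.074 -2.827
vertex -1.233 -1.576 -3.025
vertex -0.924 -1.616 -1.551
endloop
endfacet
facet normal -0.925 0.323 0.203
outer loop
vertex -0.924 -1.616 -1.551
vertex -1.233 -1.576 -3.025
vertex -1.142 -2.117 -1.748
endloop
endfacet
facet normal 0.066 -0.390 0.919
outer loop
vertex -0.924 -1.616 -1.551
vertex -1.142 -2.117 -1.748
vertex -0.474 -2.061 -1.772
endloop
endfacet
facet normal -0.065 0.390 -0.919
outer loop
vertex -1.233 -1.576 -3.025
vertex -0.566 -1.519 -3.048
vertex -0.948 -2.035 -3.24
endloop
endfacet
facet normal -0.869 -0.475 -0.139
outer loop
vertex -1.233 -1.576 -3.025
vertex -0.948 -2.035 -3.24
vertex -1.142 -2.117 -1.748
endloop
endfacet
facet normal -0.870 -0.474 -0.139
outer loop
vertex -1.142 -2.117 -1.748
vertex -0.948 -2.035 -3.24
vertex -0.857 -2.577 -1.963
endloop
endfacet
facet normal 0.066 -0.389 0.919
outer loop
vertex -1.142 -2.117 -1.748
vertex -0.857 -2.577 -1.963
vertex -0.474 -2.061 -1.772
endloop
endfacet
facet normal -0.066 0.391 -0.918
outer loop
vertex -0.948 -2.035 -3.24
vertex -0.566 -1.519 -3.048
vertex -0.375 -2.105 -3.311
endloop
endfacet
facet normal -0.158 -0.913 -0.376
outer loop
vertex -0.948 -2.035 -3.24
vertex -0.375 -2.105 -3.311
vertex -0.857 -2.577 -1.963
endloop
endfacet
facet normal -0.158 -0.913 -0.376
outer loop
vertex -0.857 -2.577 -1.963
vertex -0.375 -2.105 -3.311
vertex -0.284 -2.647 -2.034
endloop
endfacet
facet normal 0.066 -0.389 0.919
outer loop
vertex -0.857 -2.577 -1.963
vertex -0.284 -2.647 -2.034
vertex -0.474 -2.061 -1.772
endloop
endfacet
facet normal -0.065 0.391 -0.918
outer loop
vertex -0.375 -2.105 -3.311
vertex -0.566 -1.519 -3.048
vertex 0.054 -1.735 -3.184
endloop
endfacet
facet normal 0.671 -0.664 -0.330
outer loop
vertex -0.375 -2.105 -3.311
vertex 0.054 -1.735 -3.184
vertex -0.284 -2.647 -2.034
endloop
endfacet
facet normal 0.671 -0.664 -0.330
outer loop
vertex -0.284 -2.647 -2.034
vertex 0.054 -1.735 -3.184
vertex 0.145 -2.277 -1.907
endloop
endfacet
facet normal 0.064 -0.390 0.919
outer loop
vertex -0.284 -2.647 -2.034
vertex 0.145 -2.277 -1.907
vertex -0.474 -2.061 -1.772
endloop
endfacet
facet normal -0.900 -0.269 0.344
outer loop
vertex 1.482 -0.804 -3.34
vertex 1.543 -0.213 -2.718
vertex 0.888 0.128 -4.166
endloop
endfacet
facet normal -0.071 -0.687 -0.723
outer loop
vertex 1.977 0.453 -4.582
vertex 1.482 -0.804 -3.34
vertex 0.888 0.128 -4.166
endloop
endfacet
facet normal -0.900 -0.269 0.344
outer loop
vertex 0.888 0.128 -4.166
vertex 1.543 -0.213 -2.718
vertex 0.949 0.719 -3.544
endloop
endfacet
facet normal -0.430 0.675 -0.599
outer loop
vertex 0.949 0.719 -3.544
vertex 1.977 0.453 -4.582
vertex 0.888 0.128 -4.166
endloop
endfacet
facet normal 0.430 -0.675 0.599
outer loop
vertex 1.482 -0.804 -3.34
vertex 2.632 0.112 -3.134
vertex 1.543 -0.213 -2.718
endloop
endfacet
facet normal -0.071 -0.687 -0.723
outer loop
vertex 2.571 -0.479 -3.756
vertex 1.482 -0.804 -3.34
vertex 1.977 0.453 -4.582
endloop
endfacet
facet normal 0.430 -0.675 0.599
outer loop
vertex 2.571 -0.479 -3.756
vertex 2.632 0.112 -3.134
vertex 1.482 -0.804 -3.34
endloop
endfacet
facet normal 0.071 0.687 0.723
outer loop
vertex 1.543 -0.213 -2.718
vertex 2.632 0.112 -3.134
vertex 0.949 0.719 -3.544
endloop
endfacet
facet normal -0.430 0.675 -0.599
outer loop
vertex 2.038 1.044 -3.96
vertex 1.977 0.453 -4.582
vertex 0.949 0.719 -3.544
endloop
endfacet
facet normal 0.071 0.687 0.723
outer loop
vertex 0.949 0.719 -3.544
vertex 2.632 0.112 -3.134
vertex 2.038 1.044 -3.96
endloop
endfacet
facet normal 0.900 0.269 -0.344
outer loop
vertex 2.038 1.044 -3.96
vertex 2.571 -0.479 -3.756
vertex 1.977 0.453 -4.582
endloop
endfacet
facet normal 0.900 0.269 -0.344
outer loop
vertex 2.632 0.112 -3.134
vertex 2.571 -0.479 -3.756
vertex 2.038 1.044 -3.96
endloop
endfacet

endsolid


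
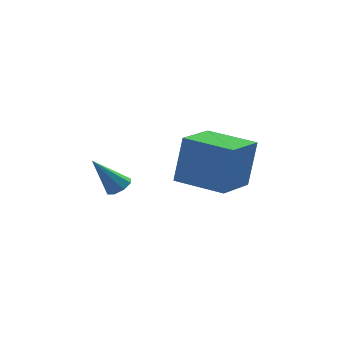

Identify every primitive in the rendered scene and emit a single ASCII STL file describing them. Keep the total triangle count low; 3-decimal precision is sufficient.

solid 
facet normal -0.522 -0.838 0.160
outer loop
vertex 2.951 -1.542 2.751
vertex 1.142 -0.378 2.949
vertex 2.594 -1.731 0.598
endloop
endfacet
facet normal 0.837 -0.539 -0.092
outer loop
vertex 3.658 -0.022 0.271
vertex 2.951 -1.542 2.751
vertex 2.594 -1.731 0.598
endloop
endfacet
facet normal -0.522 -0.838 0.160
outer loop
vertex 2.594 -1.731 0.598
vertex 1.142 -0.378 2.949
vertex 0.785 -0.567 0.796
endloop
endfacet
facet normal -0.163 -0.086 -0.983
outer loop
vertex 0.785 -0.567 0.796
vertex 3.658 -0.022 0.271
vertex 2.594 -1.731 0.598
endloop
endfacet
facet normal 0.163 0.086 0.983
outer loop
vertex 2.951 -1.542 2.751
vertex 2.206 1.331 2.622
vertex 1.142 -0.378 2.949
endloop
endfacet
facet normal 0.837 -0.539 -0.092
outer loop
vertex 4.015 0.167 2.424
vertex 2.951 -1.542 2.751
vertex 3.658 -0.022 0.271
endloop
endfacet
facet normal 0.163 0.086 0.983
outer loop
vertex 4.015 0.167 2.424
vertex 2.206 1.331 2.622
vertex 2.951 -1.542 2.751
endloop
endfacet
facet normal -0.837 0.539 0.092
outer loop
vertex 1.142 -0.378 2.949
vertex 2.206 1.331 2.622
vertex 0.785 -0.567 0.796
endloop
endfacet
facet normal -0.163 -0.086 -0.983
outer loop
vertex 1.849 1.142 0.469
vertex 3.658 -0.022 0.271
vertex 0.785 -0.567 0.796
endloop
endfacet
facet normal -0.837 0.539 0.092
outer loop
vertex 0.785 -0.567 0.796
vertex 2.206 1.331 2.622
vertex 1.849 1.142 0.469
endloop
endfacet
facet normal 0.522 0.838 -0.160
outer loop
vertex 1.849 1.142 0.469
vertex 4.015 0.167 2.424
vertex 3.658 -0.022 0.271
endloop
endfacet
facet normal 0.522 0.838 -0.160
outer loop
vertex 2.206 1.331 2.622
vertex 4.015 0.167 2.424
vertex 1.849 1.142 0.469
endloop
endfacet
facet normal 0.573 0.064 -0.817
outer loop
vertex -0.881 -2.628 1.622
vertex -1.303 -2.385 1.345
vertex -0.877 -2.201 1.658
endloop
endfacet
facet normal 0.618 -0.072 0.783
outer loop
vertex -0.881 -2.628 1.622
vertex -0.877 -2.201 1.658
vertex -2.277 -2.495 2.735
endloop
endfacet
facet normal 0.572 0.065 -0.817
outer loop
vertex -0.877 -2.201 1.658
vertex -1.303 -2.385 1.345
vertex -1.122 -1.882 1.512
endloop
endfacet
facet normal 0.395 0.616 0.682
outer loop
vertex -0.877 -2.201 1.658
vertex -1.122 -1.882 1.512
vertex -2.277 -2.495 2.735
endloop
endfacet
facet normal 0.572 0.066 -0.818
outer loop
vertex -1.122 -1.882 1.512
vertex -1.303 -2.385 1.345
vertex -1.474 -1.857 1.268
endloop
endfacet
facet normal -0.156 0.934 0.321
outer loop
vertex -1.122 -1.882 1.512
vertex -1.474 -1.857 1.268
vertex -2.277 -2.495 2.735
endloop
endfacet
facet normal 0.573 0.066 -0.817
outer loop
vertex -1.474 -1.857 1.268
vertex -1.303 -2.385 1.345
vertex -1.725 -2.142 1.069
endloop
endfacet
facet normal -0.715 0.693 -0.090
outer loop
vertex -1.474 -1.857 1.268
vertex -1.725 -2.142 1.069
vertex -2.277 -2.495 2.735
endloop
endfacet
facet normal 0.572 0.064 -0.818
outer loop
vertex -1.725 -2.142 1.069
vertex -1.303 -2.385 1.345
vertex -1.73 -2.569 1.032
endloop
endfacet
facet normal -0.951 0.038 -0.307
outer loop
vertex -1.725 -2.142 1.069
vertex -1.73 -2.569 1.032
vertex -2.277 -2.495 2.735
endloop
endfacet
facet normal 0.572 0.064 -0.818
outer loop
vertex -1.73 -2.569 1.032
vertex -1.303 -2.385 1.345
vertex -1.484 -2.888 1.179
endloop
endfacet
facet normal -0.727 -0.655 -0.205
outer loop
vertex -1.73 -2.569 1.032
vertex -1.484 -2.888 1.179
vertex -2.277 -2.495 2.735
endloop
endfacet
facet normal 0.573 0.064 -0.817
outer loop
vertex -1.484 -2.888 1.179
vertex -1.303 -2.385 1.345
vertex -1.133 -2.913 1.423
endloop
endfacet
facet normal -0.177 -0.972 0.155
outer loop
vertex -1.484 -2.888 1.179
vertex -1.133 -2.913 1.423
vertex -2.277 -2.495 2.735
endloop
endfacet
facet normal 0.573 0.064 -0.817
outer loop
vertex -1.133 -2.913 1.423
vertex -1.303 -2.385 1.345
vertex -0.881 -2.628 1.622
endloop
endfacet
facet normal 0.381 -0.732 0.565
outer loop
vertex -1.133 -2.913 1.423
vertex -0.881 -2.628 1.622
vertex -2.277 -2.495 2.735
endloop
endfacet

endsolid


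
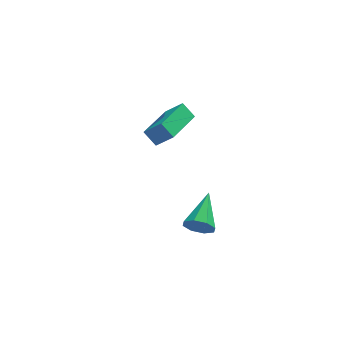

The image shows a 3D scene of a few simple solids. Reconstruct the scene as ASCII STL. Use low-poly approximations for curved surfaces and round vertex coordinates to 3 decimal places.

solid 
facet normal -0.339 -0.873 -0.352
outer loop
vertex -0.199 -3.854 -0.988
vertex -0.477 -3.516 -1.559
vertex 0.157 -3.823 -1.408
endloop
endfacet
facet normal 0.758 -0.165 0.631
outer loop
vertex -0.199 -3.854 -0.988
vertex 0.157 -3.823 -1.408
vertex 0.157 -1.884 -0.901
endloop
endfacet
facet normal -0.338 -0.872 -0.353
outer loop
vertex 0.157 -3.823 -1.408
vertex -0.477 -3.516 -1.559
vertex 0.141 -3.611 -1.917
endloop
endfacet
facet normal 1.000 0.007 -0.028
outer loop
vertex 0.157 -3.823 -1.408
vertex 0.141 -3.611 -1.917
vertex 0.157 -1.884 -0.901
endloop
endfacet
facet normal -0.338 -0.873 -0.352
outer loop
vertex 0.141 -3.611 -1.917
vertex -0.477 -3.516 -1.559
vertex -0.237 -3.344 -2.216
endloop
endfacet
facet normal 0.720 0.347 -0.601
outer loop
vertex 0.141 -3.611 -1.917
vertex -0.237 -3.344 -2.216
vertex 0.157 -1.884 -0.901
endloop
endfacet
facet normal -0.340 -0.872 -0.352
outer loop
vertex -0.237 -3.344 -2.216
vertex -0.477 -3.516 -1.559
vertex -0.755 -3.177 -2.13
endloop
endfacet
facet normal 0.086 0.654 -0.752
outer loop
vertex -0.237 -3.344 -2.216
vertex -0.755 -3.177 -2.13
vertex 0.157 -1.884 -0.901
endloop
endfacet
facet normal -0.339 -0.872 -0.353
outer loop
vertex -0.755 -3.177 -2.13
vertex -0.477 -3.516 -1.559
vertex -1.11 -3.209 -1.71
endloop
endfacet
facet normal -0.533 0.749 -0.393
outer loop
vertex -0.755 -3.177 -2.13
vertex -1.11 -3.209 -1.71
vertex 0.157 -1.884 -0.901
endloop
endfacet
facet normal -0.339 -0.872 -0.352
outer loop
vertex -1.11 -3.209 -1.71
vertex -0.477 -3.516 -1.559
vertex -1.095 -3.42 -1.202
endloop
endfacet
facet normal -0.772 0.578 0.263
outer loop
vertex -1.11 -3.209 -1.71
vertex -1.095 -3.42 -1.202
vertex 0.157 -1.884 -0.901
endloop
endfacet
facet normal -0.339 -0.872 -0.353
outer loop
vertex -1.095 -3.42 -1.202
vertex -0.477 -3.516 -1.559
vertex -0.717 -3.688 -0.903
endloop
endfacet
facet normal -0.493 0.238 0.837
outer loop
vertex -1.095 -3.42 -1.202
vertex -0.717 -3.688 -0.903
vertex 0.157 -1.884 -0.901
endloop
endfacet
facet normal -0.338 -0.873 -0.352
outer loop
vertex -0.717 -3.688 -0.903
vertex -0.477 -3.516 -1.559
vertex -0.199 -3.854 -0.988
endloop
endfacet
facet normal 0.140 -0.069 0.988
outer loop
vertex -0.717 -3.688 -0.903
vertex -0.199 -3.854 -0.988
vertex 0.157 -1.884 -0.901
endloop
endfacet
facet normal -0.644 0.287 -0.709
outer loop
vertex -2.219 1.472 0.398
vertex -1.063 3.268 0.074
vertex -1.738 1.053 -0.208
endloop
endfacet
facet normal -0.535 -0.831 0.150
outer loop
vertex -1.017 0.732 0.586
vertex -2.219 1.472 0.398
vertex -1.738 1.053 -0.208
endloop
endfacet
facet normal -0.644 0.287 -0.709
outer loop
vertex -1.738 1.053 -0.208
vertex -1.063 3.268 0.074
vertex -0.582 2.849 -0.532
endloop
endfacet
facet normal 0.547 -0.476 -0.689
outer loop
vertex -0.582 2.849 -0.532
vertex -1.017 0.732 0.586
vertex -1.738 1.053 -0.208
endloop
endfacet
facet normal -0.547 0.476 0.689
outer loop
vertex -2.219 1.472 0.398
vertex -0.342 2.947 0.868
vertex -1.063 3.268 0.074
endloop
endfacet
facet normal -0.535 -0.831 0.150
outer loop
vertex -1.498 1.151 1.192
vertex -2.219 1.472 0.398
vertex -1.017 0.732 0.586
endloop
endfacet
facet normal -0.547 0.476 0.689
outer loop
vertex -1.498 1.151 1.192
vertex -0.342 2.947 0.868
vertex -2.219 1.472 0.398
endloop
endfacet
facet normal 0.535 0.831 -0.150
outer loop
vertex -1.063 3.268 0.074
vertex -0.342 2.947 0.868
vertex -0.582 2.849 -0.532
endloop
endfacet
facet normal 0.547 -0.476 -0.689
outer loop
vertex 0.139 2.528 0.262
vertex -1.017 0.732 0.586
vertex -0.582 2.849 -0.532
endloop
endfacet
facet normal 0.535 0.831 -0.150
outer loop
vertex -0.582 2.849 -0.532
vertex -0.342 2.947 0.868
vertex 0.139 2.528 0.262
endloop
endfacet
facet normal 0.644 -0.287 0.709
outer loop
vertex 0.139 2.528 0.262
vertex -1.498 1.151 1.192
vertex -1.017 0.732 0.586
endloop
endfacet
facet normal 0.644 -0.287 0.709
outer loop
vertex -0.342 2.947 0.868
vertex -1.498 1.151 1.192
vertex 0.139 2.528 0.262
endloop
endfacet

endsolid


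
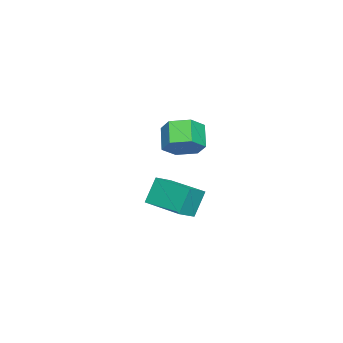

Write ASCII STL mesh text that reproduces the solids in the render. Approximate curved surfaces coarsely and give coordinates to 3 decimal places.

solid 
facet normal 0.605 0.315 -0.732
outer loop
vertex 2.556 -0.723 2.976
vertex 2.17 -1.237 2.436
vertex 1.89 -0.452 2.542
endloop
endfacet
facet normal 0.073 0.893 0.445
outer loop
vertex 2.556 -0.723 2.976
vertex 1.89 -0.452 2.542
vertex 1.856 -1.089 3.825
endloop
endfacet
facet normal 0.072 0.893 0.445
outer loop
vertex 1.856 -1.089 3.825
vertex 1.89 -0.452 2.542
vertex 1.189 -0.819 3.391
endloop
endfacet
facet normal -0.604 -0.316 0.732
outer loop
vertex 1.856 -1.089 3.825
vertex 1.189 -0.819 3.391
vertex 1.47 -1.603 3.284
endloop
endfacet
facet normal 0.604 0.314 -0.732
outer loop
vertex 1.89 -0.452 2.542
vertex 2.17 -1.237 2.436
vertex 1.504 -0.967 2.002
endloop
endfacet
facet normal -0.652 0.724 -0.225
outer loop
vertex 1.89 -0.452 2.542
vertex 1.504 -0.967 2.002
vertex 1.189 -0.819 3.391
endloop
endfacet
facet normal -0.651 0.725 -0.225
outer loop
vertex 1.189 -0.819 3.391
vertex 1.504 -0.967 2.002
vertex 0.803 -1.333 2.851
endloop
endfacet
facet normal -0.603 -0.316 0.732
outer loop
vertex 1.189 -0.819 3.391
vertex 0.803 -1.333 2.851
vertex 1.47 -1.603 3.284
endloop
endfacet
facet normal 0.605 0.316 -0.731
outer loop
vertex 1.504 -0.967 2.002
vertex 2.17 -1.237 2.436
vertex 1.784 -1.751 1.895
endloop
endfacet
facet normal -0.724 -0.167 -0.670
outer loop
vertex 1.504 -0.967 2.002
vertex 1.784 -1.751 1.895
vertex 0.803 -1.333 2.851
endloop
endfacet
facet normal -0.724 -0.168 -0.669
outer loop
vertex 0.803 -1.333 2.851
vertex 1.784 -1.751 1.895
vertex 1.084 -2.117 2.744
endloop
endfacet
facet normal -0.603 -0.316 0.732
outer loop
vertex 0.803 -1.333 2.851
vertex 1.084 -2.117 2.744
vertex 1.47 -1.603 3.284
endloop
endfacet
facet normal 0.604 0.316 -0.732
outer loop
vertex 1.784 -1.751 1.895
vertex 2.17 -1.237 2.436
vertex 2.451 -2.021 2.329
endloop
endfacet
facet normal -0.072 -0.893 -0.444
outer loop
vertex 1.784 -1.751 1.895
vertex 2.451 -2.021 2.329
vertex 1.084 -2.117 2.744
endloop
endfacet
facet normal -0.073 -0.892 -0.446
outer loop
vertex 1.084 -2.117 2.744
vertex 2.451 -2.021 2.329
vertex 1.75 -2.388 3.178
endloop
endfacet
facet normal -0.605 -0.315 0.732
outer loop
vertex 1.084 -2.117 2.744
vertex 1.75 -2.388 3.178
vertex 1.47 -1.603 3.284
endloop
endfacet
facet normal 0.603 0.316 -0.732
outer loop
vertex 2.451 -2.021 2.329
vertex 2.17 -1.237 2.436
vertex 2.837 -1.507 2.869
endloop
endfacet
facet normal 0.651 -0.725 0.224
outer loop
vertex 2.451 -2.021 2.329
vertex 2.837 -1.507 2.869
vertex 1.75 -2.388 3.178
endloop
endfacet
facet normal 0.651 -0.725 0.225
outer loop
vertex 1.75 -2.388 3.178
vertex 2.837 -1.507 2.869
vertex 2.136 -1.873 3.718
endloop
endfacet
facet normal -0.604 -0.314 0.732
outer loop
vertex 1.75 -2.388 3.178
vertex 2.136 -1.873 3.718
vertex 1.47 -1.603 3.284
endloop
endfacet
facet normal 0.603 0.316 -0.732
outer loop
vertex 2.837 -1.507 2.869
vertex 2.17 -1.237 2.436
vertex 2.556 -0.723 2.976
endloop
endfacet
facet normal 0.723 0.168 0.670
outer loop
vertex 2.837 -1.507 2.869
vertex 2.556 -0.723 2.976
vertex 2.136 -1.873 3.718
endloop
endfacet
facet normal 0.724 0.167 0.669
outer loop
vertex 2.136 -1.873 3.718
vertex 2.556 -0.723 2.976
vertex 1.856 -1.089 3.825
endloop
endfacet
facet normal -0.605 -0.316 0.731
outer loop
vertex 2.136 -1.873 3.718
vertex 1.856 -1.089 3.825
vertex 1.47 -1.603 3.284
endloop
endfacet
facet normal -0.855 0.322 -0.407
outer loop
vertex -2.918 -4.163 -1.389
vertex -2.168 -2.278 -1.474
vertex -2.415 -4.419 -2.648
endloop
endfacet
facet normal -0.370 -0.928 0.041
outer loop
vertex -1.612 -4.722 -2.266
vertex -2.918 -4.163 -1.389
vertex -2.415 -4.419 -2.648
endloop
endfacet
facet normal -0.855 0.322 -0.407
outer loop
vertex -2.415 -4.419 -2.648
vertex -2.168 -2.278 -1.474
vertex -1.666 -2.535 -2.733
endloop
endfacet
facet normal 0.364 -0.186 -0.913
outer loop
vertex -1.666 -2.535 -2.733
vertex -1.612 -4.722 -2.266
vertex -2.415 -4.419 -2.648
endloop
endfacet
facet normal -0.364 0.186 0.913
outer loop
vertex -2.918 -4.163 -1.389
vertex -1.365 -2.581 -1.092
vertex -2.168 -2.278 -1.474
endloop
endfacet
facet normal -0.369 -0.928 0.042
outer loop
vertex -2.114 -4.465 -1.007
vertex -2.918 -4.163 -1.389
vertex -1.612 -4.722 -2.266
endloop
endfacet
facet normal -0.364 0.186 0.913
outer loop
vertex -2.114 -4.465 -1.007
vertex -1.365 -2.581 -1.092
vertex -2.918 -4.163 -1.389
endloop
endfacet
facet normal 0.370 0.928 -0.042
outer loop
vertex -2.168 -2.278 -1.474
vertex -1.365 -2.581 -1.092
vertex -1.666 -2.535 -2.733
endloop
endfacet
facet normal 0.364 -0.186 -0.913
outer loop
vertex -0.862 -2.837 -2.351
vertex -1.612 -4.722 -2.266
vertex -1.666 -2.535 -2.733
endloop
endfacet
facet normal 0.369 0.929 -0.042
outer loop
vertex -1.666 -2.535 -2.733
vertex -1.365 -2.581 -1.092
vertex -0.862 -2.837 -2.351
endloop
endfacet
facet normal 0.855 -0.322 0.407
outer loop
vertex -0.862 -2.837 -2.351
vertex -2.114 -4.465 -1.007
vertex -1.612 -4.722 -2.266
endloop
endfacet
facet normal 0.855 -0.322 0.407
outer loop
vertex -1.365 -2.581 -1.092
vertex -2.114 -4.465 -1.007
vertex -0.862 -2.837 -2.351
endloop
endfacet

endsolid


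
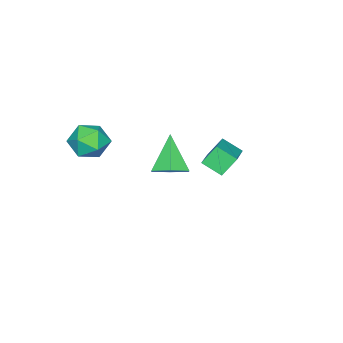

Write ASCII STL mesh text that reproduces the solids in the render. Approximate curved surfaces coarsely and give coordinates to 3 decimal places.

solid 
facet normal 0.523 0.354 -0.775
outer loop
vertex -2.403 -1.744 -0.183
vertex -3.116 -1.313 -0.467
vertex -2.557 -0.921 0.089
endloop
endfacet
facet normal 0.572 -0.159 0.805
outer loop
vertex -2.403 -1.744 -0.183
vertex -2.557 -0.921 0.089
vertex -4.084 -1.967 0.967
endloop
endfacet
facet normal 0.523 0.354 -0.775
outer loop
vertex -2.557 -0.921 0.089
vertex -3.116 -1.313 -0.467
vertex -3.27 -0.49 -0.195
endloop
endfacet
facet normal 0.046 0.602 0.797
outer loop
vertex -2.557 -0.921 0.089
vertex -3.27 -0.49 -0.195
vertex -4.084 -1.967 0.967
endloop
endfacet
facet normal 0.523 0.354 -0.775
outer loop
vertex -3.27 -0.49 -0.195
vertex -3.116 -1.313 -0.467
vertex -3.828 -0.882 -0.751
endloop
endfacet
facet normal -0.725 0.626 0.287
outer loop
vertex -3.27 -0.49 -0.195
vertex -3.828 -0.882 -0.751
vertex -4.084 -1.967 0.967
endloop
endfacet
facet normal 0.524 0.354 -0.775
outer loop
vertex -3.828 -0.882 -0.751
vertex -3.116 -1.313 -0.467
vertex -3.674 -1.704 -1.023
endloop
endfacet
facet normal -0.970 -0.111 -0.215
outer loop
vertex -3.828 -0.882 -0.751
vertex -3.674 -1.704 -1.023
vertex -4.084 -1.967 0.967
endloop
endfacet
facet normal 0.524 0.354 -0.775
outer loop
vertex -3.674 -1.704 -1.023
vertex -3.116 -1.313 -0.467
vertex -2.962 -2.135 -0.739
endloop
endfacet
facet normal -0.445 -0.871 -0.207
outer loop
vertex -3.674 -1.704 -1.023
vertex -2.962 -2.135 -0.739
vertex -4.084 -1.967 0.967
endloop
endfacet
facet normal 0.523 0.354 -0.775
outer loop
vertex -2.962 -2.135 -0.739
vertex -3.116 -1.313 -0.467
vertex -2.403 -1.744 -0.183
endloop
endfacet
facet normal 0.326 -0.896 0.302
outer loop
vertex -2.962 -2.135 -0.739
vertex -2.403 -1.744 -0.183
vertex -4.084 -1.967 0.967
endloop
endfacet
facet normal -0.521 0.356 0.776
outer loop
vertex -0.209 2.745 4.414
vertex -0.361 3.555 3.941
vertex -1.643 2.09 3.752
endloop
endfacet
facet normal 0.160 -0.853 0.498
outer loop
vertex -1.139 1.745 2.999
vertex -0.209 2.745 4.414
vertex -1.643 2.09 3.752
endloop
endfacet
facet normal -0.520 0.355 0.777
outer loop
vertex -1.643 2.09 3.752
vertex -0.361 3.555 3.941
vertex -1.796 2.899 3.28
endloop
endfacet
facet normal -0.839 -0.384 -0.386
outer loop
vertex -1.796 2.899 3.28
vertex -1.139 1.745 2.999
vertex -1.643 2.09 3.752
endloop
endfacet
facet normal 0.839 0.383 0.386
outer loop
vertex -0.209 2.745 4.414
vertex 0.143 3.21 3.188
vertex -0.361 3.555 3.941
endloop
endfacet
facet normal 0.161 -0.853 0.497
outer loop
vertex 0.296 2.401 3.66
vertex -0.209 2.745 4.414
vertex -1.139 1.745 2.999
endloop
endfacet
facet normal 0.839 0.384 0.386
outer loop
vertex 0.296 2.401 3.66
vertex 0.143 3.21 3.188
vertex -0.209 2.745 4.414
endloop
endfacet
facet normal -0.160 0.852 -0.498
outer loop
vertex -0.361 3.555 3.941
vertex 0.143 3.21 3.188
vertex -1.796 2.899 3.28
endloop
endfacet
facet normal -0.839 -0.383 -0.387
outer loop
vertex -1.291 2.555 2.526
vertex -1.139 1.745 2.999
vertex -1.796 2.899 3.28
endloop
endfacet
facet normal -0.160 0.853 -0.497
outer loop
vertex -1.796 2.899 3.28
vertex 0.143 3.21 3.188
vertex -1.291 2.555 2.526
endloop
endfacet
facet normal 0.520 -0.356 -0.776
outer loop
vertex -1.291 2.555 2.526
vertex 0.296 2.401 3.66
vertex -1.139 1.745 2.999
endloop
endfacet
facet normal 0.521 -0.355 -0.777
outer loop
vertex 0.143 3.21 3.188
vertex 0.296 2.401 3.66
vertex -1.291 2.555 2.526
endloop
endfacet
facet normal -0.614 0.538 0.577
outer loop
vertex 0.614 -1.467 3.524
vertex 0.329 -2.224 3.927
vertex 1.038 -1.774 4.262
endloop
endfacet
facet normal -0.034 0.916 0.400
outer loop
vertex 0.614 -1.467 3.524
vertex 1.038 -1.774 4.262
vertex 1.518 -1.452 3.566
endloop
endfacet
facet normal -0.001 0.950 -0.311
outer loop
vertex 0.614 -1.467 3.524
vertex 1.518 -1.452 3.566
vertex 1.104 -1.703 2.802
endloop
endfacet
facet normal -0.561 0.595 -0.575
outer loop
vertex 0.614 -1.467 3.524
vertex 1.104 -1.703 2.802
vertex 0.37 -2.18 3.025
endloop
endfacet
facet normal -0.940 0.340 -0.026
outer loop
vertex 0.614 -1.467 3.524
vertex 0.37 -2.18 3.025
vertex 0.329 -2.224 3.927
endloop
endfacet
facet normal 0.540 0.558 0.630
outer loop
vertex 1.518 -1.452 3.566
vertex 1.038 -1.774 4.262
vertex 1.79 -2.2 3.995
endloop
endfacet
facet normal -0.399 -0.053 0.915
outer loop
vertex 1.038 -1.774 4.262
vertex 0.329 -2.224 3.927
vertex 1.056 -2.677 4.218
endloop
endfacet
facet normal -0.926 -0.371 -0.060
outer loop
vertex 0.329 -2.224 3.927
vertex 0.37 -2.18 3.025
vertex 0.642 -2.928 3.454
endloop
endfacet
facet normal -0.314 0.040 -0.949
outer loop
vertex 0.37 -2.18 3.025
vertex 1.104 -1.703 2.802
vertex 1.122 -2.606 2.758
endloop
endfacet
facet normal 0.592 0.614 -0.522
outer loop
vertex 1.104 -1.703 2.802
vertex 1.518 -1.452 3.566
vertex 1.831 -2.156 3.093
endloop
endfacet
facet normal 0.561 -0.595 0.575
outer loop
vertex 1.546 -2.913 3.496
vertex 1.79 -2.2 3.995
vertex 1.056 -2.677 4.218
endloop
endfacet
facet normal 0.001 -0.950 0.311
outer loop
vertex 1.546 -2.913 3.496
vertex 1.056 -2.677 4.218
vertex 0.642 -2.928 3.454
endloop
endfacet
facet normal 0.034 -0.916 -0.400
outer loop
vertex 1.546 -2.913 3.496
vertex 0.642 -2.928 3.454
vertex 1.122 -2.606 2.758
endloop
endfacet
facet normal 0.614 -0.538 -0.577
outer loop
vertex 1.546 -2.913 3.496
vertex 1.122 -2.606 2.758
vertex 1.831 -2.156 3.093
endloop
endfacet
facet normal 0.940 -0.340 0.026
outer loop
vertex 1.546 -2.913 3.496
vertex 1.831 -2.156 3.093
vertex 1.79 -2.2 3.995
endloop
endfacet
facet normal 0.314 -0.040 0.949
outer loop
vertex 1.056 -2.677 4.218
vertex 1.79 -2.2 3.995
vertex 1.038 -1.774 4.262
endloop
endfacet
facet normal -0.592 -0.614 0.522
outer loop
vertex 0.642 -2.928 3.454
vertex 1.056 -2.677 4.218
vertex 0.329 -2.224 3.927
endloop
endfacet
facet normal -0.540 -0.558 -0.630
outer loop
vertex 1.122 -2.606 2.758
vertex 0.642 -2.928 3.454
vertex 0.37 -2.18 3.025
endloop
endfacet
facet normal 0.399 0.053 -0.915
outer loop
vertex 1.831 -2.156 3.093
vertex 1.122 -2.606 2.758
vertex 1.104 -1.703 2.802
endloop
endfacet
facet normal 0.926 0.371 0.060
outer loop
vertex 1.79 -2.2 3.995
vertex 1.831 -2.156 3.093
vertex 1.518 -1.452 3.566
endloop
endfacet

endsolid
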